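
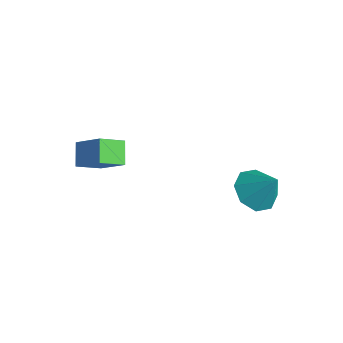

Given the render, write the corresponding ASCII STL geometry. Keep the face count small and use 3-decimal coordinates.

solid 
facet normal -0.548 -0.251 -0.798
outer loop
vertex 0.834 1.728 -4.074
vertex 0.244 2.161 -3.805
vertex 0.858 2.293 -4.268
endloop
endfacet
facet normal 0.999 -0.050 -0.021
outer loop
vertex 0.834 1.728 -4.074
vertex 0.858 2.293 -4.268
vertex 0.896 2.459 -2.855
endloop
endfacet
facet normal -0.548 -0.251 -0.798
outer loop
vertex 0.858 2.293 -4.268
vertex 0.244 2.161 -3.805
vertex 0.521 2.78 -4.19
endloop
endfacet
facet normal 0.812 0.576 -0.090
outer loop
vertex 0.858 2.293 -4.268
vertex 0.521 2.78 -4.19
vertex 0.896 2.459 -2.855
endloop
endfacet
facet normal -0.549 -0.250 -0.797
outer loop
vertex 0.521 2.78 -4.19
vertex 0.244 2.161 -3.805
vertex 0.023 2.904 -3.886
endloop
endfacet
facet normal 0.317 0.939 0.137
outer loop
vertex 0.521 2.78 -4.19
vertex 0.023 2.904 -3.886
vertex 0.896 2.459 -2.855
endloop
endfacet
facet normal -0.548 -0.250 -0.799
outer loop
vertex 0.023 2.904 -3.886
vertex 0.244 2.161 -3.805
vertex -0.347 2.593 -3.535
endloop
endfacet
facet normal -0.198 0.828 0.525
outer loop
vertex 0.023 2.904 -3.886
vertex -0.347 2.593 -3.535
vertex 0.896 2.459 -2.855
endloop
endfacet
facet normal -0.548 -0.251 -0.798
outer loop
vertex -0.347 2.593 -3.535
vertex 0.244 2.161 -3.805
vertex -0.37 2.029 -3.342
endloop
endfacet
facet normal -0.431 0.308 0.848
outer loop
vertex -0.347 2.593 -3.535
vertex -0.37 2.029 -3.342
vertex 0.896 2.459 -2.855
endloop
endfacet
facet normal -0.548 -0.251 -0.798
outer loop
vertex -0.37 2.029 -3.342
vertex 0.244 2.161 -3.805
vertex -0.033 1.542 -3.42
endloop
endfacet
facet normal -0.245 -0.316 0.916
outer loop
vertex -0.37 2.029 -3.342
vertex -0.033 1.542 -3.42
vertex 0.896 2.459 -2.855
endloop
endfacet
facet normal -0.548 -0.251 -0.798
outer loop
vertex -0.033 1.542 -3.42
vertex 0.244 2.161 -3.805
vertex 0.465 1.417 -3.723
endloop
endfacet
facet normal 0.250 -0.679 0.691
outer loop
vertex -0.033 1.542 -3.42
vertex 0.465 1.417 -3.723
vertex 0.896 2.459 -2.855
endloop
endfacet
facet normal -0.548 -0.251 -0.798
outer loop
vertex 0.465 1.417 -3.723
vertex 0.244 2.161 -3.805
vertex 0.834 1.728 -4.074
endloop
endfacet
facet normal 0.766 -0.568 0.302
outer loop
vertex 0.465 1.417 -3.723
vertex 0.834 1.728 -4.074
vertex 0.896 2.459 -2.855
endloop
endfacet
facet normal -0.671 0.454 0.586
outer loop
vertex -3.296 -1.086 -2.256
vertex -3.173 -0.262 -2.754
vertex -4.165 -1.407 -3.003
endloop
endfacet
facet normal -0.128 -0.849 0.513
outer loop
vertex -3.587 -1.798 -3.506
vertex -3.296 -1.086 -2.256
vertex -4.165 -1.407 -3.003
endloop
endfacet
facet normal -0.672 0.455 0.585
outer loop
vertex -4.165 -1.407 -3.003
vertex -3.173 -0.262 -2.754
vertex -4.041 -0.583 -3.501
endloop
endfacet
facet normal -0.730 -0.270 -0.628
outer loop
vertex -4.041 -0.583 -3.501
vertex -3.587 -1.798 -3.506
vertex -4.165 -1.407 -3.003
endloop
endfacet
facet normal 0.730 0.271 0.628
outer loop
vertex -3.296 -1.086 -2.256
vertex -2.595 -0.653 -3.257
vertex -3.173 -0.262 -2.754
endloop
endfacet
facet normal -0.128 -0.849 0.513
outer loop
vertex -2.719 -1.477 -2.759
vertex -3.296 -1.086 -2.256
vertex -3.587 -1.798 -3.506
endloop
endfacet
facet normal 0.730 0.270 0.628
outer loop
vertex -2.719 -1.477 -2.759
vertex -2.595 -0.653 -3.257
vertex -3.296 -1.086 -2.256
endloop
endfacet
facet normal 0.128 0.849 -0.513
outer loop
vertex -3.173 -0.262 -2.754
vertex -2.595 -0.653 -3.257
vertex -4.041 -0.583 -3.501
endloop
endfacet
facet normal -0.730 -0.270 -0.628
outer loop
vertex -3.464 -0.974 -4.004
vertex -3.587 -1.798 -3.506
vertex -4.041 -0.583 -3.501
endloop
endfacet
facet normal 0.128 0.849 -0.513
outer loop
vertex -4.041 -0.583 -3.501
vertex -2.595 -0.653 -3.257
vertex -3.464 -0.974 -4.004
endloop
endfacet
facet normal 0.672 -0.454 -0.585
outer loop
vertex -3.464 -0.974 -4.004
vertex -2.719 -1.477 -2.759
vertex -3.587 -1.798 -3.506
endloop
endfacet
facet normal 0.671 -0.455 -0.585
outer loop
vertex -2.595 -0.653 -3.257
vertex -2.719 -1.477 -2.759
vertex -3.464 -0.974 -4.004
endloop
endfacet

endsolid


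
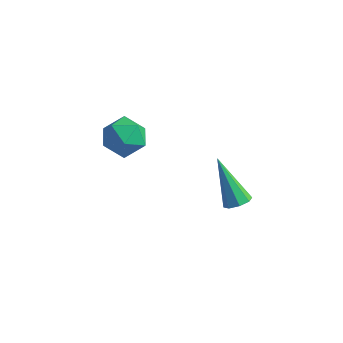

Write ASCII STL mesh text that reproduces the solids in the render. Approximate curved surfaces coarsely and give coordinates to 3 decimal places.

solid 
facet normal 0.152 0.822 -0.549
outer loop
vertex 1.021 -2.124 0.298
vertex 0.264 -1.749 0.65
vertex 1.071 -1.623 1.062
endloop
endfacet
facet normal 0.772 0.508 -0.383
outer loop
vertex 1.021 -2.124 0.298
vertex 1.071 -1.623 1.062
vertex 1.548 -2.4 0.993
endloop
endfacet
facet normal 0.755 -0.160 -0.636
outer loop
vertex 1.021 -2.124 0.298
vertex 1.548 -2.4 0.993
vertex 1.036 -3.007 0.538
endloop
endfacet
facet normal 0.125 -0.258 -0.958
outer loop
vertex 1.021 -2.124 0.298
vertex 1.036 -3.007 0.538
vertex 0.242 -2.604 0.326
endloop
endfacet
facet normal -0.247 0.349 -0.904
outer loop
vertex 1.021 -2.124 0.298
vertex 0.242 -2.604 0.326
vertex 0.264 -1.749 0.65
endloop
endfacet
facet normal 0.818 0.473 0.327
outer loop
vertex 1.548 -2.4 0.993
vertex 1.071 -1.623 1.062
vertex 1.118 -2.196 1.774
endloop
endfacet
facet normal -0.184 0.981 0.059
outer loop
vertex 1.071 -1.623 1.062
vertex 0.264 -1.749 0.65
vertex 0.324 -1.793 1.562
endloop
endfacet
facet normal -0.830 0.216 -0.514
outer loop
vertex 0.264 -1.749 0.65
vertex 0.242 -2.604 0.326
vertex -0.188 -2.4 1.107
endloop
endfacet
facet normal -0.228 -0.766 -0.601
outer loop
vertex 0.242 -2.604 0.326
vertex 1.036 -3.007 0.538
vertex 0.289 -3.177 1.038
endloop
endfacet
facet normal 0.791 -0.606 -0.081
outer loop
vertex 1.036 -3.007 0.538
vertex 1.548 -2.4 0.993
vertex 1.096 -3.051 1.45
endloop
endfacet
facet normal -0.125 0.258 0.958
outer loop
vertex 0.339 -2.676 1.802
vertex 1.118 -2.196 1.774
vertex 0.324 -1.793 1.562
endloop
endfacet
facet normal -0.755 0.160 0.636
outer loop
vertex 0.339 -2.676 1.802
vertex 0.324 -1.793 1.562
vertex -0.188 -2.4 1.107
endloop
endfacet
facet normal -0.772 -0.508 0.383
outer loop
vertex 0.339 -2.676 1.802
vertex -0.188 -2.4 1.107
vertex 0.289 -3.177 1.038
endloop
endfacet
facet normal -0.152 -0.822 0.549
outer loop
vertex 0.339 -2.676 1.802
vertex 0.289 -3.177 1.038
vertex 1.096 -3.051 1.45
endloop
endfacet
facet normal 0.247 -0.349 0.904
outer loop
vertex 0.339 -2.676 1.802
vertex 1.096 -3.051 1.45
vertex 1.118 -2.196 1.774
endloop
endfacet
facet normal 0.228 0.766 0.601
outer loop
vertex 0.324 -1.793 1.562
vertex 1.118 -2.196 1.774
vertex 1.071 -1.623 1.062
endloop
endfacet
facet normal -0.791 0.606 0.081
outer loop
vertex -0.188 -2.4 1.107
vertex 0.324 -1.793 1.562
vertex 0.264 -1.749 0.65
endloop
endfacet
facet normal -0.818 -0.473 -0.327
outer loop
vertex 0.289 -3.177 1.038
vertex -0.188 -2.4 1.107
vertex 0.242 -2.604 0.326
endloop
endfacet
facet normal 0.184 -0.981 -0.059
outer loop
vertex 1.096 -3.051 1.45
vertex 0.289 -3.177 1.038
vertex 1.036 -3.007 0.538
endloop
endfacet
facet normal 0.830 -0.216 0.514
outer loop
vertex 1.118 -2.196 1.774
vertex 1.096 -3.051 1.45
vertex 1.548 -2.4 0.993
endloop
endfacet
facet normal 0.550 -0.235 -0.801
outer loop
vertex 4.283 0.382 -3.597
vertex 3.813 0.38 -3.919
vertex 4.198 0.773 -3.77
endloop
endfacet
facet normal 0.656 0.420 0.627
outer loop
vertex 4.283 0.382 -3.597
vertex 4.198 0.773 -3.77
vertex 2.647 0.88 -2.221
endloop
endfacet
facet normal 0.550 -0.235 -0.801
outer loop
vertex 4.198 0.773 -3.77
vertex 3.813 0.38 -3.919
vertex 3.887 0.934 -4.031
endloop
endfacet
facet normal 0.291 0.930 0.227
outer loop
vertex 4.198 0.773 -3.77
vertex 3.887 0.934 -4.031
vertex 2.647 0.88 -2.221
endloop
endfacet
facet normal 0.550 -0.235 -0.801
outer loop
vertex 3.887 0.934 -4.031
vertex 3.813 0.38 -3.919
vertex 3.533 0.77 -4.226
endloop
endfacet
facet normal -0.323 0.927 -0.193
outer loop
vertex 3.887 0.934 -4.031
vertex 3.533 0.77 -4.226
vertex 2.647 0.88 -2.221
endloop
endfacet
facet normal 0.550 -0.236 -0.801
outer loop
vertex 3.533 0.77 -4.226
vertex 3.813 0.38 -3.919
vertex 3.343 0.378 -4.241
endloop
endfacet
facet normal -0.824 0.414 -0.387
outer loop
vertex 3.533 0.77 -4.226
vertex 3.343 0.378 -4.241
vertex 2.647 0.88 -2.221
endloop
endfacet
facet normal 0.550 -0.235 -0.801
outer loop
vertex 3.343 0.378 -4.241
vertex 3.813 0.38 -3.919
vertex 3.428 -0.013 -4.068
endloop
endfacet
facet normal -0.921 -0.307 -0.241
outer loop
vertex 3.343 0.378 -4.241
vertex 3.428 -0.013 -4.068
vertex 2.647 0.88 -2.221
endloop
endfacet
facet normal 0.550 -0.235 -0.801
outer loop
vertex 3.428 -0.013 -4.068
vertex 3.813 0.38 -3.919
vertex 3.739 -0.174 -3.807
endloop
endfacet
facet normal -0.556 -0.816 0.159
outer loop
vertex 3.428 -0.013 -4.068
vertex 3.739 -0.174 -3.807
vertex 2.647 0.88 -2.221
endloop
endfacet
facet normal 0.550 -0.235 -0.801
outer loop
vertex 3.739 -0.174 -3.807
vertex 3.813 0.38 -3.919
vertex 4.093 -0.01 -3.612
endloop
endfacet
facet normal 0.057 -0.813 0.580
outer loop
vertex 3.739 -0.174 -3.807
vertex 4.093 -0.01 -3.612
vertex 2.647 0.88 -2.221
endloop
endfacet
facet normal 0.550 -0.236 -0.801
outer loop
vertex 4.093 -0.01 -3.612
vertex 3.813 0.38 -3.919
vertex 4.283 0.382 -3.597
endloop
endfacet
facet normal 0.559 -0.300 0.773
outer loop
vertex 4.093 -0.01 -3.612
vertex 4.283 0.382 -3.597
vertex 2.647 0.88 -2.221
endloop
endfacet

endsolid


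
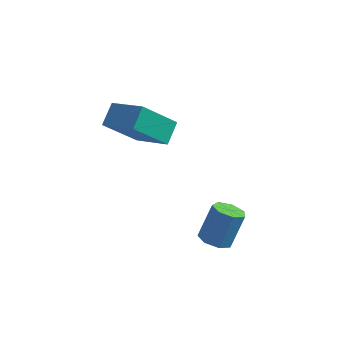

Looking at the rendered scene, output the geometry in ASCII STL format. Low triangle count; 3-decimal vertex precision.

solid 
facet normal -0.859 0.331 -0.390
outer loop
vertex -1.96 3.173 1.756
vertex -1.917 3.995 2.358
vertex -1.012 4.086 0.442
endloop
endfacet
facet normal -0.042 -0.806 -0.590
outer loop
vertex 0.397 3.545 1.082
vertex -1.96 3.173 1.756
vertex -1.012 4.086 0.442
endloop
endfacet
facet normal -0.859 0.330 -0.390
outer loop
vertex -1.012 4.086 0.442
vertex -1.917 3.995 2.358
vertex -0.969 4.909 1.044
endloop
endfacet
facet normal 0.509 0.491 -0.707
outer loop
vertex -0.969 4.909 1.044
vertex 0.397 3.545 1.082
vertex -1.012 4.086 0.442
endloop
endfacet
facet normal -0.509 -0.491 0.707
outer loop
vertex -1.96 3.173 1.756
vertex -0.508 3.454 2.998
vertex -1.917 3.995 2.358
endloop
endfacet
facet normal -0.042 -0.806 -0.591
outer loop
vertex -0.551 2.631 2.396
vertex -1.96 3.173 1.756
vertex 0.397 3.545 1.082
endloop
endfacet
facet normal -0.510 -0.490 0.707
outer loop
vertex -0.551 2.631 2.396
vertex -0.508 3.454 2.998
vertex -1.96 3.173 1.756
endloop
endfacet
facet normal 0.041 0.806 0.590
outer loop
vertex -1.917 3.995 2.358
vertex -0.508 3.454 2.998
vertex -0.969 4.909 1.044
endloop
endfacet
facet normal 0.510 0.491 -0.707
outer loop
vertex 0.44 4.367 1.684
vertex 0.397 3.545 1.082
vertex -0.969 4.909 1.044
endloop
endfacet
facet normal 0.042 0.806 0.590
outer loop
vertex -0.969 4.909 1.044
vertex -0.508 3.454 2.998
vertex 0.44 4.367 1.684
endloop
endfacet
facet normal 0.859 -0.331 0.390
outer loop
vertex 0.44 4.367 1.684
vertex -0.551 2.631 2.396
vertex 0.397 3.545 1.082
endloop
endfacet
facet normal 0.859 -0.330 0.390
outer loop
vertex -0.508 3.454 2.998
vertex -0.551 2.631 2.396
vertex 0.44 4.367 1.684
endloop
endfacet
facet normal -0.213 -0.401 -0.891
outer loop
vertex 3.375 0.738 -1.373
vertex 3.035 1.247 -1.521
vertex 3.648 1.142 -1.62
endloop
endfacet
facet normal 0.840 -0.541 0.043
outer loop
vertex 3.375 0.738 -1.373
vertex 3.648 1.142 -1.62
vertex 3.685 1.323 -0.072
endloop
endfacet
facet normal 0.840 -0.541 0.043
outer loop
vertex 3.685 1.323 -0.072
vertex 3.648 1.142 -1.62
vertex 3.958 1.727 -0.319
endloop
endfacet
facet normal 0.215 0.400 0.891
outer loop
vertex 3.685 1.323 -0.072
vertex 3.958 1.727 -0.319
vertex 3.345 1.833 -0.219
endloop
endfacet
facet normal -0.213 -0.401 -0.891
outer loop
vertex 3.648 1.142 -1.62
vertex 3.035 1.247 -1.521
vertex 3.459 1.625 -1.792
endloop
endfacet
facet normal 0.914 0.241 -0.326
outer loop
vertex 3.648 1.142 -1.62
vertex 3.459 1.625 -1.792
vertex 3.958 1.727 -0.319
endloop
endfacet
facet normal 0.914 0.239 -0.326
outer loop
vertex 3.958 1.727 -0.319
vertex 3.459 1.625 -1.792
vertex 3.77 2.211 -0.491
endloop
endfacet
facet normal 0.215 0.400 0.891
outer loop
vertex 3.958 1.727 -0.319
vertex 3.77 2.211 -0.491
vertex 3.345 1.833 -0.219
endloop
endfacet
facet normal -0.213 -0.400 -0.891
outer loop
vertex 3.459 1.625 -1.792
vertex 3.035 1.247 -1.521
vertex 2.951 1.824 -1.76
endloop
endfacet
facet normal 0.301 0.841 -0.451
outer loop
vertex 3.459 1.625 -1.792
vertex 2.951 1.824 -1.76
vertex 3.77 2.211 -0.491
endloop
endfacet
facet normal 0.299 0.842 -0.450
outer loop
vertex 3.77 2.211 -0.491
vertex 2.951 1.824 -1.76
vertex 3.261 2.409 -0.459
endloop
endfacet
facet normal 0.212 0.402 0.891
outer loop
vertex 3.77 2.211 -0.491
vertex 3.261 2.409 -0.459
vertex 3.345 1.833 -0.219
endloop
endfacet
facet normal -0.212 -0.400 -0.891
outer loop
vertex 2.951 1.824 -1.76
vertex 3.035 1.247 -1.521
vertex 2.506 1.588 -1.548
endloop
endfacet
facet normal -0.540 0.808 -0.235
outer loop
vertex 2.951 1.824 -1.76
vertex 2.506 1.588 -1.548
vertex 3.261 2.409 -0.459
endloop
endfacet
facet normal -0.539 0.809 -0.236
outer loop
vertex 3.261 2.409 -0.459
vertex 2.506 1.588 -1.548
vertex 2.816 2.174 -0.247
endloop
endfacet
facet normal 0.212 0.402 0.891
outer loop
vertex 3.261 2.409 -0.459
vertex 2.816 2.174 -0.247
vertex 3.345 1.833 -0.219
endloop
endfacet
facet normal -0.213 -0.401 -0.891
outer loop
vertex 2.506 1.588 -1.548
vertex 3.035 1.247 -1.521
vertex 2.459 1.096 -1.315
endloop
endfacet
facet normal -0.973 0.167 0.157
outer loop
vertex 2.506 1.588 -1.548
vertex 2.459 1.096 -1.315
vertex 2.816 2.174 -0.247
endloop
endfacet
facet normal -0.973 0.167 0.157
outer loop
vertex 2.816 2.174 -0.247
vertex 2.459 1.096 -1.315
vertex 2.769 1.681 -0.014
endloop
endfacet
facet normal 0.211 0.401 0.891
outer loop
vertex 2.816 2.174 -0.247
vertex 2.769 1.681 -0.014
vertex 3.345 1.833 -0.219
endloop
endfacet
facet normal -0.213 -0.401 -0.891
outer loop
vertex 2.459 1.096 -1.315
vertex 3.035 1.247 -1.521
vertex 2.846 0.717 -1.237
endloop
endfacet
facet normal -0.674 -0.600 0.430
outer loop
vertex 2.459 1.096 -1.315
vertex 2.846 0.717 -1.237
vertex 2.769 1.681 -0.014
endloop
endfacet
facet normal -0.673 -0.601 0.431
outer loop
vertex 2.769 1.681 -0.014
vertex 2.846 0.717 -1.237
vertex 3.156 1.303 0.064
endloop
endfacet
facet normal 0.212 0.401 0.891
outer loop
vertex 2.769 1.681 -0.014
vertex 3.156 1.303 0.064
vertex 3.345 1.833 -0.219
endloop
endfacet
facet normal -0.213 -0.401 -0.891
outer loop
vertex 2.846 0.717 -1.237
vertex 3.035 1.247 -1.521
vertex 3.375 0.738 -1.373
endloop
endfacet
facet normal 0.134 -0.915 0.380
outer loop
vertex 2.846 0.717 -1.237
vertex 3.375 0.738 -1.373
vertex 3.156 1.303 0.064
endloop
endfacet
facet normal 0.132 -0.915 0.380
outer loop
vertex 3.156 1.303 0.064
vertex 3.375 0.738 -1.373
vertex 3.685 1.323 -0.072
endloop
endfacet
facet normal 0.214 0.400 0.891
outer loop
vertex 3.156 1.303 0.064
vertex 3.685 1.323 -0.072
vertex 3.345 1.833 -0.219
endloop
endfacet

endsolid


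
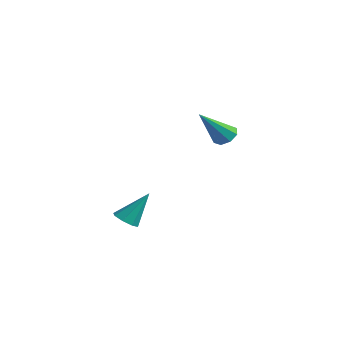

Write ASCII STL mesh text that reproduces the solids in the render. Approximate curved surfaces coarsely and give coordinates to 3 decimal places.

solid 
facet normal 0.018 0.684 -0.729
outer loop
vertex -3.332 2.01 2.753
vertex -3.94 1.832 2.571
vertex -3.69 2.274 2.992
endloop
endfacet
facet normal 0.672 0.298 0.678
outer loop
vertex -3.332 2.01 2.753
vertex -3.69 2.274 2.992
vertex -3.98 0.388 4.109
endloop
endfacet
facet normal 0.017 0.685 -0.729
outer loop
vertex -3.69 2.274 2.992
vertex -3.94 1.832 2.571
vertex -4.195 2.279 2.985
endloop
endfacet
facet normal -0.007 0.510 0.860
outer loop
vertex -3.69 2.274 2.992
vertex -4.195 2.279 2.985
vertex -3.98 0.388 4.109
endloop
endfacet
facet normal 0.020 0.686 -0.728
outer loop
vertex -4.195 2.279 2.985
vertex -3.94 1.832 2.571
vertex -4.551 2.023 2.734
endloop
endfacet
facet normal -0.687 0.312 0.656
outer loop
vertex -4.195 2.279 2.985
vertex -4.551 2.023 2.734
vertex -3.98 0.388 4.109
endloop
endfacet
facet normal 0.019 0.683 -0.730
outer loop
vertex -4.551 2.023 2.734
vertex -3.94 1.832 2.571
vertex -4.549 1.654 2.389
endloop
endfacet
facet normal -0.966 -0.180 0.187
outer loop
vertex -4.551 2.023 2.734
vertex -4.549 1.654 2.389
vertex -3.98 0.388 4.109
endloop
endfacet
facet normal 0.018 0.684 -0.729
outer loop
vertex -4.549 1.654 2.389
vertex -3.94 1.832 2.571
vertex -4.191 1.39 2.15
endloop
endfacet
facet normal -0.682 -0.678 -0.273
outer loop
vertex -4.549 1.654 2.389
vertex -4.191 1.39 2.15
vertex -3.98 0.388 4.109
endloop
endfacet
facet normal 0.018 0.684 -0.729
outer loop
vertex -4.191 1.39 2.15
vertex -3.94 1.832 2.571
vertex -3.686 1.385 2.158
endloop
endfacet
facet normal -0.002 -0.890 -0.455
outer loop
vertex -4.191 1.39 2.15
vertex -3.686 1.385 2.158
vertex -3.98 0.388 4.109
endloop
endfacet
facet normal 0.018 0.684 -0.729
outer loop
vertex -3.686 1.385 2.158
vertex -3.94 1.832 2.571
vertex -3.33 1.642 2.408
endloop
endfacet
facet normal 0.676 -0.692 -0.252
outer loop
vertex -3.686 1.385 2.158
vertex -3.33 1.642 2.408
vertex -3.98 0.388 4.109
endloop
endfacet
facet normal 0.018 0.684 -0.729
outer loop
vertex -3.33 1.642 2.408
vertex -3.94 1.832 2.571
vertex -3.332 2.01 2.753
endloop
endfacet
facet normal 0.955 -0.199 0.218
outer loop
vertex -3.33 1.642 2.408
vertex -3.332 2.01 2.753
vertex -3.98 0.388 4.109
endloop
endfacet
facet normal -0.216 -0.540 -0.814
outer loop
vertex -2.168 -4.525 -0.838
vertex -2.791 -4.408 -0.75
vertex -2.316 -4.119 -1.068
endloop
endfacet
facet normal 0.949 0.308 -0.067
outer loop
vertex -2.168 -4.525 -0.838
vertex -2.316 -4.119 -1.068
vertex -2.409 -3.452 0.69
endloop
endfacet
facet normal -0.216 -0.540 -0.813
outer loop
vertex -2.316 -4.119 -1.068
vertex -2.791 -4.408 -0.75
vertex -2.743 -3.882 -1.112
endloop
endfacet
facet normal 0.487 0.825 -0.287
outer loop
vertex -2.316 -4.119 -1.068
vertex -2.743 -3.882 -1.112
vertex -2.409 -3.452 0.69
endloop
endfacet
facet normal -0.217 -0.540 -0.813
outer loop
vertex -2.743 -3.882 -1.112
vertex -2.791 -4.408 -0.75
vertex -3.197 -3.953 -0.944
endloop
endfacet
facet normal -0.219 0.957 -0.188
outer loop
vertex -2.743 -3.882 -1.112
vertex -3.197 -3.953 -0.944
vertex -2.409 -3.452 0.69
endloop
endfacet
facet normal -0.216 -0.540 -0.814
outer loop
vertex -3.197 -3.953 -0.944
vertex -2.791 -4.408 -0.75
vertex -3.414 -4.29 -0.663
endloop
endfacet
facet normal -0.757 0.631 0.172
outer loop
vertex -3.197 -3.953 -0.944
vertex -3.414 -4.29 -0.663
vertex -2.409 -3.452 0.69
endloop
endfacet
facet normal -0.216 -0.539 -0.814
outer loop
vertex -3.414 -4.29 -0.663
vertex -2.791 -4.408 -0.75
vertex -3.266 -4.697 -0.433
endloop
endfacet
facet normal -0.812 0.034 0.582
outer loop
vertex -3.414 -4.29 -0.663
vertex -3.266 -4.697 -0.433
vertex -2.409 -3.452 0.69
endloop
endfacet
facet normal -0.214 -0.540 -0.814
outer loop
vertex -3.266 -4.697 -0.433
vertex -2.791 -4.408 -0.75
vertex -2.839 -4.934 -0.388
endloop
endfacet
facet normal -0.352 -0.482 0.803
outer loop
vertex -3.266 -4.697 -0.433
vertex -2.839 -4.934 -0.388
vertex -2.409 -3.452 0.69
endloop
endfacet
facet normal -0.215 -0.540 -0.814
outer loop
vertex -2.839 -4.934 -0.388
vertex -2.791 -4.408 -0.75
vertex -2.384 -4.862 -0.556
endloop
endfacet
facet normal 0.357 -0.615 0.703
outer loop
vertex -2.839 -4.934 -0.388
vertex -2.384 -4.862 -0.556
vertex -2.409 -3.452 0.69
endloop
endfacet
facet normal -0.216 -0.541 -0.813
outer loop
vertex -2.384 -4.862 -0.556
vertex -2.791 -4.408 -0.75
vertex -2.168 -4.525 -0.838
endloop
endfacet
facet normal 0.895 -0.287 0.343
outer loop
vertex -2.384 -4.862 -0.556
vertex -2.168 -4.525 -0.838
vertex -2.409 -3.452 0.69
endloop
endfacet

endsolid


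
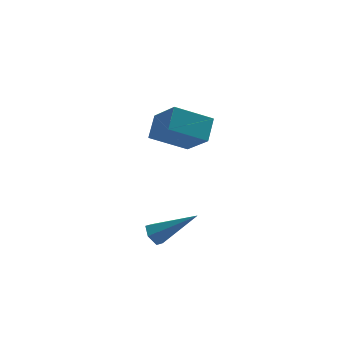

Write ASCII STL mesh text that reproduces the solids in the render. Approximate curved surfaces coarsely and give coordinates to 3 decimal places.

solid 
facet normal -0.727 0.339 -0.597
outer loop
vertex 1.363 -3.092 -1.143
vertex 0.99 -3.436 -0.884
vertex 1.075 -2.907 -0.687
endloop
endfacet
facet normal 0.619 0.782 0.074
outer loop
vertex 1.363 -3.092 -1.143
vertex 1.075 -2.907 -0.687
vertex 2.51 -4.144 0.364
endloop
endfacet
facet normal -0.727 0.339 -0.597
outer loop
vertex 1.075 -2.907 -0.687
vertex 0.99 -3.436 -0.884
vertex 0.702 -3.251 -0.428
endloop
endfacet
facet normal -0.034 0.624 0.781
outer loop
vertex 1.075 -2.907 -0.687
vertex 0.702 -3.251 -0.428
vertex 2.51 -4.144 0.364
endloop
endfacet
facet normal -0.727 0.339 -0.597
outer loop
vertex 0.702 -3.251 -0.428
vertex 0.99 -3.436 -0.884
vertex 0.617 -3.779 -0.624
endloop
endfacet
facet normal -0.485 -0.235 0.842
outer loop
vertex 0.702 -3.251 -0.428
vertex 0.617 -3.779 -0.624
vertex 2.51 -4.144 0.364
endloop
endfacet
facet normal -0.727 0.339 -0.597
outer loop
vertex 0.617 -3.779 -0.624
vertex 0.99 -3.436 -0.884
vertex 0.905 -3.964 -1.08
endloop
endfacet
facet normal -0.285 -0.937 0.200
outer loop
vertex 0.617 -3.779 -0.624
vertex 0.905 -3.964 -1.08
vertex 2.51 -4.144 0.364
endloop
endfacet
facet normal -0.728 0.339 -0.596
outer loop
vertex 0.905 -3.964 -1.08
vertex 0.99 -3.436 -0.884
vertex 1.278 -3.62 -1.34
endloop
endfacet
facet normal 0.367 -0.781 -0.506
outer loop
vertex 0.905 -3.964 -1.08
vertex 1.278 -3.62 -1.34
vertex 2.51 -4.144 0.364
endloop
endfacet
facet normal -0.727 0.340 -0.596
outer loop
vertex 1.278 -3.62 -1.34
vertex 0.99 -3.436 -0.884
vertex 1.363 -3.092 -1.143
endloop
endfacet
facet normal 0.819 0.080 -0.568
outer loop
vertex 1.278 -3.62 -1.34
vertex 1.363 -3.092 -1.143
vertex 2.51 -4.144 0.364
endloop
endfacet
facet normal -0.463 -0.687 -0.560
outer loop
vertex 2.955 0.392 2.255
vertex 2.563 1.719 0.952
vertex 4.533 0.023 1.404
endloop
endfacet
facet normal 0.206 -0.698 0.685
outer loop
vertex 5.097 0.861 2.088
vertex 2.955 0.392 2.255
vertex 4.533 0.023 1.404
endloop
endfacet
facet normal -0.463 -0.687 -0.561
outer loop
vertex 4.533 0.023 1.404
vertex 2.563 1.719 0.952
vertex 4.141 1.35 0.102
endloop
endfacet
facet normal 0.862 -0.201 -0.465
outer loop
vertex 4.141 1.35 0.102
vertex 5.097 0.861 2.088
vertex 4.533 0.023 1.404
endloop
endfacet
facet normal -0.862 0.201 0.464
outer loop
vertex 2.955 0.392 2.255
vertex 3.127 2.557 1.636
vertex 2.563 1.719 0.952
endloop
endfacet
facet normal 0.206 -0.698 0.686
outer loop
vertex 3.519 1.23 2.938
vertex 2.955 0.392 2.255
vertex 5.097 0.861 2.088
endloop
endfacet
facet normal -0.862 0.201 0.465
outer loop
vertex 3.519 1.23 2.938
vertex 3.127 2.557 1.636
vertex 2.955 0.392 2.255
endloop
endfacet
facet normal -0.206 0.698 -0.686
outer loop
vertex 2.563 1.719 0.952
vertex 3.127 2.557 1.636
vertex 4.141 1.35 0.102
endloop
endfacet
facet normal 0.862 -0.202 -0.465
outer loop
vertex 4.705 2.188 0.785
vertex 5.097 0.861 2.088
vertex 4.141 1.35 0.102
endloop
endfacet
facet normal -0.207 0.698 -0.686
outer loop
vertex 4.141 1.35 0.102
vertex 3.127 2.557 1.636
vertex 4.705 2.188 0.785
endloop
endfacet
facet normal 0.463 0.687 0.560
outer loop
vertex 4.705 2.188 0.785
vertex 3.519 1.23 2.938
vertex 5.097 0.861 2.088
endloop
endfacet
facet normal 0.463 0.687 0.561
outer loop
vertex 3.127 2.557 1.636
vertex 3.519 1.23 2.938
vertex 4.705 2.188 0.785
endloop
endfacet

endsolid


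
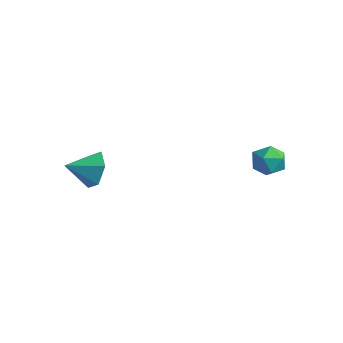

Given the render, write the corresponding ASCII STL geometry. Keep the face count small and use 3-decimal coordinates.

solid 
facet normal -0.397 0.914 -0.077
outer loop
vertex 2.314 3.426 3.24
vertex 1.867 3.298 4.028
vertex 2.706 3.663 4.032
endloop
endfacet
facet normal 0.245 0.889 -0.387
outer loop
vertex 2.314 3.426 3.24
vertex 2.706 3.663 4.032
vertex 3.199 3.245 3.385
endloop
endfacet
facet normal 0.226 0.387 -0.894
outer loop
vertex 2.314 3.426 3.24
vertex 3.199 3.245 3.385
vertex 2.665 2.622 2.981
endloop
endfacet
facet normal -0.428 0.102 -0.898
outer loop
vertex 2.314 3.426 3.24
vertex 2.665 2.622 2.981
vertex 1.841 2.655 3.378
endloop
endfacet
facet normal -0.814 0.429 -0.392
outer loop
vertex 2.314 3.426 3.24
vertex 1.841 2.655 3.378
vertex 1.867 3.298 4.028
endloop
endfacet
facet normal 0.720 0.686 0.106
outer loop
vertex 3.199 3.245 3.385
vertex 2.706 3.663 4.032
vertex 3.299 3.005 4.262
endloop
endfacet
facet normal -0.319 0.727 0.607
outer loop
vertex 2.706 3.663 4.032
vertex 1.867 3.298 4.028
vertex 2.475 3.038 4.659
endloop
endfacet
facet normal -0.994 -0.058 0.097
outer loop
vertex 1.867 3.298 4.028
vertex 1.841 2.655 3.378
vertex 1.941 2.415 4.255
endloop
endfacet
facet normal -0.371 -0.586 -0.721
outer loop
vertex 1.841 2.655 3.378
vertex 2.665 2.622 2.981
vertex 2.434 1.997 3.608
endloop
endfacet
facet normal 0.688 -0.126 -0.715
outer loop
vertex 2.665 2.622 2.981
vertex 3.199 3.245 3.385
vertex 3.273 2.362 3.612
endloop
endfacet
facet normal 0.428 -0.102 0.898
outer loop
vertex 2.826 2.234 4.4
vertex 3.299 3.005 4.262
vertex 2.475 3.038 4.659
endloop
endfacet
facet normal -0.226 -0.387 0.894
outer loop
vertex 2.826 2.234 4.4
vertex 2.475 3.038 4.659
vertex 1.941 2.415 4.255
endloop
endfacet
facet normal -0.245 -0.889 0.387
outer loop
vertex 2.826 2.234 4.4
vertex 1.941 2.415 4.255
vertex 2.434 1.997 3.608
endloop
endfacet
facet normal 0.397 -0.914 0.077
outer loop
vertex 2.826 2.234 4.4
vertex 2.434 1.997 3.608
vertex 3.273 2.362 3.612
endloop
endfacet
facet normal 0.814 -0.429 0.392
outer loop
vertex 2.826 2.234 4.4
vertex 3.273 2.362 3.612
vertex 3.299 3.005 4.262
endloop
endfacet
facet normal 0.371 0.586 0.721
outer loop
vertex 2.475 3.038 4.659
vertex 3.299 3.005 4.262
vertex 2.706 3.663 4.032
endloop
endfacet
facet normal -0.688 0.126 0.715
outer loop
vertex 1.941 2.415 4.255
vertex 2.475 3.038 4.659
vertex 1.867 3.298 4.028
endloop
endfacet
facet normal -0.720 -0.686 -0.106
outer loop
vertex 2.434 1.997 3.608
vertex 1.941 2.415 4.255
vertex 1.841 2.655 3.378
endloop
endfacet
facet normal 0.319 -0.727 -0.607
outer loop
vertex 3.273 2.362 3.612
vertex 2.434 1.997 3.608
vertex 2.665 2.622 2.981
endloop
endfacet
facet normal 0.994 0.058 -0.097
outer loop
vertex 3.299 3.005 4.262
vertex 3.273 2.362 3.612
vertex 3.199 3.245 3.385
endloop
endfacet
facet normal 0.378 0.842 -0.384
outer loop
vertex -2.3 -2.681 3.39
vertex -3.112 -2.64 2.679
vertex -3.211 -2.158 3.64
endloop
endfacet
facet normal 0.126 -0.241 0.962
outer loop
vertex -2.3 -2.681 3.39
vertex -3.211 -2.158 3.64
vertex -3.688 -3.92 3.261
endloop
endfacet
facet normal 0.380 0.842 -0.383
outer loop
vertex -3.211 -2.158 3.64
vertex -3.112 -2.64 2.679
vertex -4.023 -2.116 2.928
endloop
endfacet
facet normal -0.659 0.017 0.752
outer loop
vertex -3.211 -2.158 3.64
vertex -4.023 -2.116 2.928
vertex -3.688 -3.92 3.261
endloop
endfacet
facet normal 0.379 0.842 -0.384
outer loop
vertex -4.023 -2.116 2.928
vertex -3.112 -2.64 2.679
vertex -3.923 -2.599 1.967
endloop
endfacet
facet normal -0.983 -0.184 -0.010
outer loop
vertex -4.023 -2.116 2.928
vertex -3.923 -2.599 1.967
vertex -3.688 -3.92 3.261
endloop
endfacet
facet normal 0.379 0.842 -0.383
outer loop
vertex -3.923 -2.599 1.967
vertex -3.112 -2.64 2.679
vertex -3.013 -3.122 1.717
endloop
endfacet
facet normal -0.523 -0.642 -0.561
outer loop
vertex -3.923 -2.599 1.967
vertex -3.013 -3.122 1.717
vertex -3.688 -3.92 3.261
endloop
endfacet
facet normal 0.379 0.842 -0.383
outer loop
vertex -3.013 -3.122 1.717
vertex -3.112 -2.64 2.679
vertex -2.201 -3.164 2.429
endloop
endfacet
facet normal 0.261 -0.899 -0.351
outer loop
vertex -3.013 -3.122 1.717
vertex -2.201 -3.164 2.429
vertex -3.688 -3.92 3.261
endloop
endfacet
facet normal 0.379 0.842 -0.384
outer loop
vertex -2.201 -3.164 2.429
vertex -3.112 -2.64 2.679
vertex -2.3 -2.681 3.39
endloop
endfacet
facet normal 0.585 -0.699 0.411
outer loop
vertex -2.201 -3.164 2.429
vertex -2.3 -2.681 3.39
vertex -3.688 -3.92 3.261
endloop
endfacet

endsolid


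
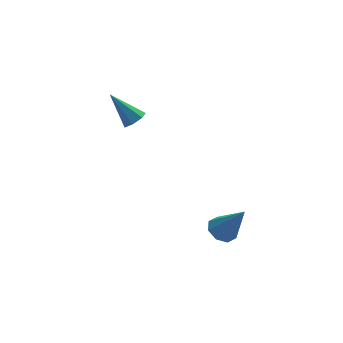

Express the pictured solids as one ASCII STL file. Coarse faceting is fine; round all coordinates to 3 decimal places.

solid 
facet normal -0.335 0.407 -0.850
outer loop
vertex 3.582 -2.897 -4.844
vertex 2.904 -2.975 -4.614
vertex 3.403 -2.458 -4.563
endloop
endfacet
facet normal 0.945 0.291 0.148
outer loop
vertex 3.582 -2.897 -4.844
vertex 3.403 -2.458 -4.563
vertex 3.556 -3.765 -2.966
endloop
endfacet
facet normal -0.335 0.407 -0.850
outer loop
vertex 3.403 -2.458 -4.563
vertex 2.904 -2.975 -4.614
vertex 2.931 -2.322 -4.312
endloop
endfacet
facet normal 0.482 0.700 0.527
outer loop
vertex 3.403 -2.458 -4.563
vertex 2.931 -2.322 -4.312
vertex 3.556 -3.765 -2.966
endloop
endfacet
facet normal -0.337 0.407 -0.849
outer loop
vertex 2.931 -2.322 -4.312
vertex 2.904 -2.975 -4.614
vertex 2.444 -2.569 -4.237
endloop
endfacet
facet normal -0.198 0.621 0.758
outer loop
vertex 2.931 -2.322 -4.312
vertex 2.444 -2.569 -4.237
vertex 3.556 -3.765 -2.966
endloop
endfacet
facet normal -0.336 0.408 -0.849
outer loop
vertex 2.444 -2.569 -4.237
vertex 2.904 -2.975 -4.614
vertex 2.226 -3.053 -4.383
endloop
endfacet
facet normal -0.699 0.102 0.707
outer loop
vertex 2.444 -2.569 -4.237
vertex 2.226 -3.053 -4.383
vertex 3.556 -3.765 -2.966
endloop
endfacet
facet normal -0.336 0.406 -0.850
outer loop
vertex 2.226 -3.053 -4.383
vertex 2.904 -2.975 -4.614
vertex 2.406 -3.492 -4.664
endloop
endfacet
facet normal -0.727 -0.556 0.403
outer loop
vertex 2.226 -3.053 -4.383
vertex 2.406 -3.492 -4.664
vertex 3.556 -3.765 -2.966
endloop
endfacet
facet normal -0.337 0.407 -0.849
outer loop
vertex 2.406 -3.492 -4.664
vertex 2.904 -2.975 -4.614
vertex 2.877 -3.628 -4.916
endloop
endfacet
facet normal -0.265 -0.964 0.025
outer loop
vertex 2.406 -3.492 -4.664
vertex 2.877 -3.628 -4.916
vertex 3.556 -3.765 -2.966
endloop
endfacet
facet normal -0.337 0.407 -0.849
outer loop
vertex 2.877 -3.628 -4.916
vertex 2.904 -2.975 -4.614
vertex 3.364 -3.381 -4.991
endloop
endfacet
facet normal 0.417 -0.885 -0.207
outer loop
vertex 2.877 -3.628 -4.916
vertex 3.364 -3.381 -4.991
vertex 3.556 -3.765 -2.966
endloop
endfacet
facet normal -0.335 0.409 -0.849
outer loop
vertex 3.364 -3.381 -4.991
vertex 2.904 -2.975 -4.614
vertex 3.582 -2.897 -4.844
endloop
endfacet
facet normal 0.917 -0.366 -0.156
outer loop
vertex 3.364 -3.381 -4.991
vertex 3.582 -2.897 -4.844
vertex 3.556 -3.765 -2.966
endloop
endfacet
facet normal 0.456 -0.490 -0.743
outer loop
vertex 1.515 2.534 -0.672
vertex 0.991 2.52 -0.984
vertex 1.429 2.944 -0.995
endloop
endfacet
facet normal 0.699 0.527 0.483
outer loop
vertex 1.515 2.534 -0.672
vertex 1.429 2.944 -0.995
vertex 0.189 3.38 0.324
endloop
endfacet
facet normal 0.456 -0.490 -0.743
outer loop
vertex 1.429 2.944 -0.995
vertex 0.991 2.52 -0.984
vertex 1.013 3.035 -1.31
endloop
endfacet
facet normal 0.264 0.962 -0.070
outer loop
vertex 1.429 2.944 -0.995
vertex 1.013 3.035 -1.31
vertex 0.189 3.38 0.324
endloop
endfacet
facet normal 0.456 -0.490 -0.743
outer loop
vertex 1.013 3.035 -1.31
vertex 0.991 2.52 -0.984
vertex 0.581 2.738 -1.379
endloop
endfacet
facet normal -0.474 0.783 -0.404
outer loop
vertex 1.013 3.035 -1.31
vertex 0.581 2.738 -1.379
vertex 0.189 3.38 0.324
endloop
endfacet
facet normal 0.457 -0.489 -0.744
outer loop
vertex 0.581 2.738 -1.379
vertex 0.991 2.52 -0.984
vertex 0.458 2.276 -1.151
endloop
endfacet
facet normal -0.956 0.123 -0.266
outer loop
vertex 0.581 2.738 -1.379
vertex 0.458 2.276 -1.151
vertex 0.189 3.38 0.324
endloop
endfacet
facet normal 0.457 -0.488 -0.744
outer loop
vertex 0.458 2.276 -1.151
vertex 0.991 2.52 -0.984
vertex 0.736 1.998 -0.798
endloop
endfacet
facet normal -0.821 -0.519 0.238
outer loop
vertex 0.458 2.276 -1.151
vertex 0.736 1.998 -0.798
vertex 0.189 3.38 0.324
endloop
endfacet
facet normal 0.457 -0.488 -0.744
outer loop
vertex 0.736 1.998 -0.798
vertex 0.991 2.52 -0.984
vertex 1.207 2.113 -0.584
endloop
endfacet
facet normal -0.171 -0.661 0.731
outer loop
vertex 0.736 1.998 -0.798
vertex 1.207 2.113 -0.584
vertex 0.189 3.38 0.324
endloop
endfacet
facet normal 0.456 -0.489 -0.744
outer loop
vertex 1.207 2.113 -0.584
vertex 0.991 2.52 -0.984
vertex 1.515 2.534 -0.672
endloop
endfacet
facet normal 0.506 -0.195 0.840
outer loop
vertex 1.207 2.113 -0.584
vertex 1.515 2.534 -0.672
vertex 0.189 3.38 0.324
endloop
endfacet

endsolid


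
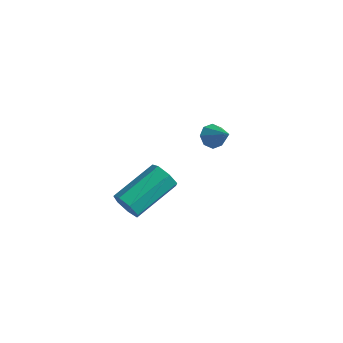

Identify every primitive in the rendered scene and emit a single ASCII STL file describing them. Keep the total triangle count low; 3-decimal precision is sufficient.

solid 
facet normal -0.249 -0.886 -0.391
outer loop
vertex 0.941 -4.935 2.097
vertex 0.598 -4.669 1.712
vertex 1.159 -4.805 1.663
endloop
endfacet
facet normal 0.866 -0.385 0.320
outer loop
vertex 0.941 -4.935 2.097
vertex 1.159 -4.805 1.663
vertex 1.385 -3.358 2.792
endloop
endfacet
facet normal 0.865 -0.386 0.321
outer loop
vertex 1.385 -3.358 2.792
vertex 1.159 -4.805 1.663
vertex 1.604 -3.228 2.358
endloop
endfacet
facet normal 0.251 0.885 0.392
outer loop
vertex 1.385 -3.358 2.792
vertex 1.604 -3.228 2.358
vertex 1.042 -3.091 2.408
endloop
endfacet
facet normal -0.249 -0.886 -0.392
outer loop
vertex 1.159 -4.805 1.663
vertex 0.598 -4.669 1.712
vertex 0.955 -4.572 1.266
endloop
endfacet
facet normal 0.879 -0.039 -0.475
outer loop
vertex 1.159 -4.805 1.663
vertex 0.955 -4.572 1.266
vertex 1.604 -3.228 2.358
endloop
endfacet
facet normal 0.879 -0.039 -0.475
outer loop
vertex 1.604 -3.228 2.358
vertex 0.955 -4.572 1.266
vertex 1.4 -2.995 1.961
endloop
endfacet
facet normal 0.251 0.886 0.391
outer loop
vertex 1.604 -3.228 2.358
vertex 1.4 -2.995 1.961
vertex 1.042 -3.091 2.408
endloop
endfacet
facet normal -0.249 -0.886 -0.392
outer loop
vertex 0.955 -4.572 1.266
vertex 0.598 -4.669 1.712
vertex 0.482 -4.412 1.205
endloop
endfacet
facet normal 0.232 0.337 -0.913
outer loop
vertex 0.955 -4.572 1.266
vertex 0.482 -4.412 1.205
vertex 1.4 -2.995 1.961
endloop
endfacet
facet normal 0.231 0.337 -0.913
outer loop
vertex 1.4 -2.995 1.961
vertex 0.482 -4.412 1.205
vertex 0.926 -2.835 1.9
endloop
endfacet
facet normal 0.249 0.887 0.390
outer loop
vertex 1.4 -2.995 1.961
vertex 0.926 -2.835 1.9
vertex 1.042 -3.091 2.408
endloop
endfacet
facet normal -0.251 -0.885 -0.391
outer loop
vertex 0.482 -4.412 1.205
vertex 0.598 -4.669 1.712
vertex 0.096 -4.445 1.527
endloop
endfacet
facet normal -0.592 0.459 -0.663
outer loop
vertex 0.482 -4.412 1.205
vertex 0.096 -4.445 1.527
vertex 0.926 -2.835 1.9
endloop
endfacet
facet normal -0.592 0.459 -0.663
outer loop
vertex 0.926 -2.835 1.9
vertex 0.096 -4.445 1.527
vertex 0.54 -2.868 2.222
endloop
endfacet
facet normal 0.249 0.886 0.390
outer loop
vertex 0.926 -2.835 1.9
vertex 0.54 -2.868 2.222
vertex 1.042 -3.091 2.408
endloop
endfacet
facet normal -0.251 -0.886 -0.391
outer loop
vertex 0.096 -4.445 1.527
vertex 0.598 -4.669 1.712
vertex 0.088 -4.646 1.988
endloop
endfacet
facet normal -0.968 0.235 0.086
outer loop
vertex 0.096 -4.445 1.527
vertex 0.088 -4.646 1.988
vertex 0.54 -2.868 2.222
endloop
endfacet
facet normal -0.968 0.235 0.086
outer loop
vertex 0.54 -2.868 2.222
vertex 0.088 -4.646 1.988
vertex 0.532 -3.069 2.683
endloop
endfacet
facet normal 0.249 0.886 0.391
outer loop
vertex 0.54 -2.868 2.222
vertex 0.532 -3.069 2.683
vertex 1.042 -3.091 2.408
endloop
endfacet
facet normal -0.251 -0.886 -0.389
outer loop
vertex 0.088 -4.646 1.988
vertex 0.598 -4.669 1.712
vertex 0.464 -4.864 2.242
endloop
endfacet
facet normal -0.616 -0.166 0.770
outer loop
vertex 0.088 -4.646 1.988
vertex 0.464 -4.864 2.242
vertex 0.532 -3.069 2.683
endloop
endfacet
facet normal -0.616 -0.166 0.770
outer loop
vertex 0.532 -3.069 2.683
vertex 0.464 -4.864 2.242
vertex 0.908 -3.287 2.937
endloop
endfacet
facet normal 0.249 0.886 0.391
outer loop
vertex 0.532 -3.069 2.683
vertex 0.908 -3.287 2.937
vertex 1.042 -3.091 2.408
endloop
endfacet
facet normal -0.250 -0.886 -0.389
outer loop
vertex 0.464 -4.864 2.242
vertex 0.598 -4.669 1.712
vertex 0.941 -4.935 2.097
endloop
endfacet
facet normal 0.200 -0.442 0.875
outer loop
vertex 0.464 -4.864 2.242
vertex 0.941 -4.935 2.097
vertex 0.908 -3.287 2.937
endloop
endfacet
facet normal 0.200 -0.442 0.875
outer loop
vertex 0.908 -3.287 2.937
vertex 0.941 -4.935 2.097
vertex 1.385 -3.358 2.792
endloop
endfacet
facet normal 0.251 0.885 0.392
outer loop
vertex 0.908 -3.287 2.937
vertex 1.385 -3.358 2.792
vertex 1.042 -3.091 2.408
endloop
endfacet
facet normal -0.766 0.214 -0.606
outer loop
vertex 1.068 0.503 1.892
vertex 0.812 0.101 2.074
vertex 0.848 0.593 2.202
endloop
endfacet
facet normal 0.598 0.777 0.199
outer loop
vertex 1.068 0.503 1.892
vertex 0.848 0.593 2.202
vertex 1.608 -0.121 2.706
endloop
endfacet
facet normal -0.765 0.214 -0.608
outer loop
vertex 0.848 0.593 2.202
vertex 0.812 0.101 2.074
vertex 0.607 0.396 2.436
endloop
endfacet
facet normal 0.152 0.673 0.724
outer loop
vertex 0.848 0.593 2.202
vertex 0.607 0.396 2.436
vertex 1.608 -0.121 2.706
endloop
endfacet
facet normal -0.766 0.212 -0.607
outer loop
vertex 0.607 0.396 2.436
vertex 0.812 0.101 2.074
vertex 0.486 0.025 2.459
endloop
endfacet
facet normal -0.198 0.125 0.972
outer loop
vertex 0.607 0.396 2.436
vertex 0.486 0.025 2.459
vertex 1.608 -0.121 2.706
endloop
endfacet
facet normal -0.766 0.213 -0.606
outer loop
vertex 0.486 0.025 2.459
vertex 0.812 0.101 2.074
vertex 0.556 -0.301 2.256
endloop
endfacet
facet normal -0.247 -0.550 0.798
outer loop
vertex 0.486 0.025 2.459
vertex 0.556 -0.301 2.256
vertex 1.608 -0.121 2.706
endloop
endfacet
facet normal -0.766 0.214 -0.606
outer loop
vertex 0.556 -0.301 2.256
vertex 0.812 0.101 2.074
vertex 0.776 -0.391 1.946
endloop
endfacet
facet normal 0.034 -0.953 0.301
outer loop
vertex 0.556 -0.301 2.256
vertex 0.776 -0.391 1.946
vertex 1.608 -0.121 2.706
endloop
endfacet
facet normal -0.764 0.214 -0.609
outer loop
vertex 0.776 -0.391 1.946
vertex 0.812 0.101 2.074
vertex 1.018 -0.194 1.712
endloop
endfacet
facet normal 0.478 -0.850 -0.221
outer loop
vertex 0.776 -0.391 1.946
vertex 1.018 -0.194 1.712
vertex 1.608 -0.121 2.706
endloop
endfacet
facet normal -0.764 0.213 -0.609
outer loop
vertex 1.018 -0.194 1.712
vertex 0.812 0.101 2.074
vertex 1.139 0.177 1.69
endloop
endfacet
facet normal 0.830 -0.299 -0.471
outer loop
vertex 1.018 -0.194 1.712
vertex 1.139 0.177 1.69
vertex 1.608 -0.121 2.706
endloop
endfacet
facet normal -0.764 0.211 -0.609
outer loop
vertex 1.139 0.177 1.69
vertex 0.812 0.101 2.074
vertex 1.068 0.503 1.892
endloop
endfacet
facet normal 0.879 0.375 -0.296
outer loop
vertex 1.139 0.177 1.69
vertex 1.068 0.503 1.892
vertex 1.608 -0.121 2.706
endloop
endfacet

endsolid


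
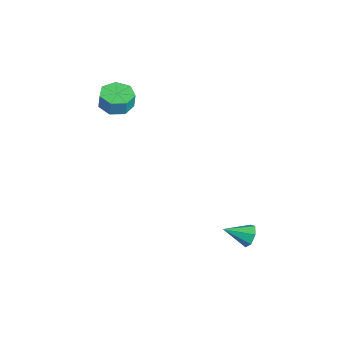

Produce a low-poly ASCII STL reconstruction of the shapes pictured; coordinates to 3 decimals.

solid 
facet normal 0.278 0.855 -0.437
outer loop
vertex 4.435 3.078 -3.503
vertex 3.896 2.957 -4.082
vertex 3.804 3.342 -3.387
endloop
endfacet
facet normal 0.177 -0.010 0.984
outer loop
vertex 4.435 3.078 -3.503
vertex 3.804 3.342 -3.387
vertex 3.424 1.503 -3.338
endloop
endfacet
facet normal 0.279 0.855 -0.437
outer loop
vertex 3.804 3.342 -3.387
vertex 3.896 2.957 -4.082
vertex 3.242 3.317 -3.795
endloop
endfacet
facet normal -0.586 0.142 0.798
outer loop
vertex 3.804 3.342 -3.387
vertex 3.242 3.317 -3.795
vertex 3.424 1.503 -3.338
endloop
endfacet
facet normal 0.278 0.855 -0.438
outer loop
vertex 3.242 3.317 -3.795
vertex 3.896 2.957 -4.082
vertex 3.173 3.02 -4.418
endloop
endfacet
facet normal -0.988 -0.064 0.140
outer loop
vertex 3.242 3.317 -3.795
vertex 3.173 3.02 -4.418
vertex 3.424 1.503 -3.338
endloop
endfacet
facet normal 0.278 0.856 -0.437
outer loop
vertex 3.173 3.02 -4.418
vertex 3.896 2.957 -4.082
vertex 3.649 2.676 -4.789
endloop
endfacet
facet normal -0.728 -0.473 -0.496
outer loop
vertex 3.173 3.02 -4.418
vertex 3.649 2.676 -4.789
vertex 3.424 1.503 -3.338
endloop
endfacet
facet normal 0.279 0.855 -0.437
outer loop
vertex 3.649 2.676 -4.789
vertex 3.896 2.957 -4.082
vertex 4.311 2.543 -4.627
endloop
endfacet
facet normal -0.002 -0.777 -0.629
outer loop
vertex 3.649 2.676 -4.789
vertex 4.311 2.543 -4.627
vertex 3.424 1.503 -3.338
endloop
endfacet
facet normal 0.278 0.855 -0.438
outer loop
vertex 4.311 2.543 -4.627
vertex 3.896 2.957 -4.082
vertex 4.661 2.722 -4.055
endloop
endfacet
facet normal 0.644 -0.748 -0.160
outer loop
vertex 4.311 2.543 -4.627
vertex 4.661 2.722 -4.055
vertex 3.424 1.503 -3.338
endloop
endfacet
facet normal 0.278 0.855 -0.438
outer loop
vertex 4.661 2.722 -4.055
vertex 3.896 2.957 -4.082
vertex 4.435 3.078 -3.503
endloop
endfacet
facet normal 0.724 -0.406 0.558
outer loop
vertex 4.661 2.722 -4.055
vertex 4.435 3.078 -3.503
vertex 3.424 1.503 -3.338
endloop
endfacet
facet normal -0.129 -0.041 -0.991
outer loop
vertex -2.935 -1.956 3.068
vertex -3.969 -2.142 3.21
vertex -3.473 -1.211 3.107
endloop
endfacet
facet normal 0.801 0.585 -0.128
outer loop
vertex -2.935 -1.956 3.068
vertex -3.473 -1.211 3.107
vertex -2.797 -1.912 4.129
endloop
endfacet
facet normal 0.801 0.585 -0.129
outer loop
vertex -2.797 -1.912 4.129
vertex -3.473 -1.211 3.107
vertex -3.335 -1.167 4.167
endloop
endfacet
facet normal 0.128 0.042 0.991
outer loop
vertex -2.797 -1.912 4.129
vertex -3.335 -1.167 4.167
vertex -3.831 -2.098 4.27
endloop
endfacet
facet normal -0.128 -0.041 -0.991
outer loop
vertex -3.473 -1.211 3.107
vertex -3.969 -2.142 3.21
vertex -4.384 -1.167 3.223
endloop
endfacet
facet normal 0.042 0.998 -0.047
outer loop
vertex -3.473 -1.211 3.107
vertex -4.384 -1.167 3.223
vertex -3.335 -1.167 4.167
endloop
endfacet
facet normal 0.042 0.998 -0.047
outer loop
vertex -3.335 -1.167 4.167
vertex -4.384 -1.167 3.223
vertex -4.247 -1.123 4.283
endloop
endfacet
facet normal 0.128 0.041 0.991
outer loop
vertex -3.335 -1.167 4.167
vertex -4.247 -1.123 4.283
vertex -3.831 -2.098 4.27
endloop
endfacet
facet normal -0.128 -0.041 -0.991
outer loop
vertex -4.384 -1.167 3.223
vertex -3.969 -2.142 3.21
vertex -4.983 -1.857 3.329
endloop
endfacet
facet normal -0.748 0.660 0.069
outer loop
vertex -4.384 -1.167 3.223
vertex -4.983 -1.857 3.329
vertex -4.247 -1.123 4.283
endloop
endfacet
facet normal -0.748 0.660 0.070
outer loop
vertex -4.247 -1.123 4.283
vertex -4.983 -1.857 3.329
vertex -4.845 -1.813 4.39
endloop
endfacet
facet normal 0.129 0.042 0.991
outer loop
vertex -4.247 -1.123 4.283
vertex -4.845 -1.813 4.39
vertex -3.831 -2.098 4.27
endloop
endfacet
facet normal -0.128 -0.042 -0.991
outer loop
vertex -4.983 -1.857 3.329
vertex -3.969 -2.142 3.21
vertex -4.818 -2.762 3.346
endloop
endfacet
facet normal -0.975 -0.175 0.134
outer loop
vertex -4.983 -1.857 3.329
vertex -4.818 -2.762 3.346
vertex -4.845 -1.813 4.39
endloop
endfacet
facet normal -0.975 -0.175 0.134
outer loop
vertex -4.845 -1.813 4.39
vertex -4.818 -2.762 3.346
vertex -4.68 -2.718 4.406
endloop
endfacet
facet normal 0.129 0.041 0.991
outer loop
vertex -4.845 -1.813 4.39
vertex -4.68 -2.718 4.406
vertex -3.831 -2.098 4.27
endloop
endfacet
facet normal -0.128 -0.041 -0.991
outer loop
vertex -4.818 -2.762 3.346
vertex -3.969 -2.142 3.21
vertex -4.013 -3.2 3.26
endloop
endfacet
facet normal -0.468 -0.879 0.097
outer loop
vertex -4.818 -2.762 3.346
vertex -4.013 -3.2 3.26
vertex -4.68 -2.718 4.406
endloop
endfacet
facet normal -0.468 -0.878 0.097
outer loop
vertex -4.68 -2.718 4.406
vertex -4.013 -3.2 3.26
vertex -3.876 -3.156 4.32
endloop
endfacet
facet normal 0.129 0.041 0.991
outer loop
vertex -4.68 -2.718 4.406
vertex -3.876 -3.156 4.32
vertex -3.831 -2.098 4.27
endloop
endfacet
facet normal -0.129 -0.041 -0.991
outer loop
vertex -4.013 -3.2 3.26
vertex -3.969 -2.142 3.21
vertex -3.175 -2.841 3.136
endloop
endfacet
facet normal 0.392 -0.920 -0.013
outer loop
vertex -4.013 -3.2 3.26
vertex -3.175 -2.841 3.136
vertex -3.876 -3.156 4.32
endloop
endfacet
facet normal 0.392 -0.920 -0.012
outer loop
vertex -3.876 -3.156 4.32
vertex -3.175 -2.841 3.136
vertex -3.038 -2.797 4.197
endloop
endfacet
facet normal 0.128 0.041 0.991
outer loop
vertex -3.876 -3.156 4.32
vertex -3.038 -2.797 4.197
vertex -3.831 -2.098 4.27
endloop
endfacet
facet normal -0.129 -0.041 -0.991
outer loop
vertex -3.175 -2.841 3.136
vertex -3.969 -2.142 3.21
vertex -2.935 -1.956 3.068
endloop
endfacet
facet normal 0.957 -0.268 -0.112
outer loop
vertex -3.175 -2.841 3.136
vertex -2.935 -1.956 3.068
vertex -3.038 -2.797 4.197
endloop
endfacet
facet normal 0.956 -0.269 -0.113
outer loop
vertex -3.038 -2.797 4.197
vertex -2.935 -1.956 3.068
vertex -2.797 -1.912 4.129
endloop
endfacet
facet normal 0.128 0.041 0.991
outer loop
vertex -3.038 -2.797 4.197
vertex -2.797 -1.912 4.129
vertex -3.831 -2.098 4.27
endloop
endfacet

endsolid


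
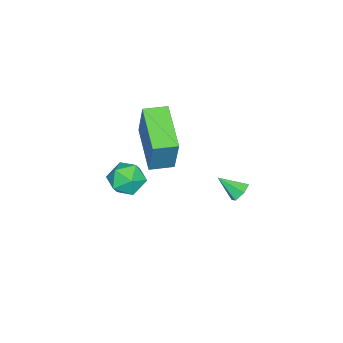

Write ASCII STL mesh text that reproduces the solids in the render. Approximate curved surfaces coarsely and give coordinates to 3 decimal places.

solid 
facet normal -0.664 0.683 -0.306
outer loop
vertex -1.155 -2.737 -0.6
vertex -1.634 -2.876 0.129
vertex -1.001 -2.261 0.128
endloop
endfacet
facet normal -0.011 0.838 -0.546
outer loop
vertex -1.155 -2.737 -0.6
vertex -1.001 -2.261 0.128
vertex -0.325 -2.565 -0.352
endloop
endfacet
facet normal 0.220 0.284 -0.933
outer loop
vertex -1.155 -2.737 -0.6
vertex -0.325 -2.565 -0.352
vertex -0.54 -3.369 -0.647
endloop
endfacet
facet normal -0.291 -0.214 -0.932
outer loop
vertex -1.155 -2.737 -0.6
vertex -0.54 -3.369 -0.647
vertex -1.349 -3.562 -0.35
endloop
endfacet
facet normal -0.838 0.032 -0.545
outer loop
vertex -1.155 -2.737 -0.6
vertex -1.349 -3.562 -0.35
vertex -1.634 -2.876 0.129
endloop
endfacet
facet normal 0.421 0.907 0.018
outer loop
vertex -0.325 -2.565 -0.352
vertex -1.001 -2.261 0.128
vertex -0.291 -2.598 0.53
endloop
endfacet
facet normal -0.636 0.655 0.407
outer loop
vertex -1.001 -2.261 0.128
vertex -1.634 -2.876 0.129
vertex -1.1 -2.791 0.827
endloop
endfacet
facet normal -0.918 -0.396 0.021
outer loop
vertex -1.634 -2.876 0.129
vertex -1.349 -3.562 -0.35
vertex -1.315 -3.595 0.532
endloop
endfacet
facet normal -0.033 -0.794 -0.607
outer loop
vertex -1.349 -3.562 -0.35
vertex -0.54 -3.369 -0.647
vertex -0.639 -3.899 0.052
endloop
endfacet
facet normal 0.794 0.011 -0.608
outer loop
vertex -0.54 -3.369 -0.647
vertex -0.325 -2.565 -0.352
vertex -0.006 -3.284 0.051
endloop
endfacet
facet normal 0.291 0.214 0.932
outer loop
vertex -0.485 -3.423 0.78
vertex -0.291 -2.598 0.53
vertex -1.1 -2.791 0.827
endloop
endfacet
facet normal -0.220 -0.284 0.933
outer loop
vertex -0.485 -3.423 0.78
vertex -1.1 -2.791 0.827
vertex -1.315 -3.595 0.532
endloop
endfacet
facet normal 0.011 -0.838 0.546
outer loop
vertex -0.485 -3.423 0.78
vertex -1.315 -3.595 0.532
vertex -0.639 -3.899 0.052
endloop
endfacet
facet normal 0.664 -0.683 0.306
outer loop
vertex -0.485 -3.423 0.78
vertex -0.639 -3.899 0.052
vertex -0.006 -3.284 0.051
endloop
endfacet
facet normal 0.838 -0.032 0.545
outer loop
vertex -0.485 -3.423 0.78
vertex -0.006 -3.284 0.051
vertex -0.291 -2.598 0.53
endloop
endfacet
facet normal 0.033 0.794 0.607
outer loop
vertex -1.1 -2.791 0.827
vertex -0.291 -2.598 0.53
vertex -1.001 -2.261 0.128
endloop
endfacet
facet normal -0.794 -0.011 0.608
outer loop
vertex -1.315 -3.595 0.532
vertex -1.1 -2.791 0.827
vertex -1.634 -2.876 0.129
endloop
endfacet
facet normal -0.421 -0.907 -0.018
outer loop
vertex -0.639 -3.899 0.052
vertex -1.315 -3.595 0.532
vertex -1.349 -3.562 -0.35
endloop
endfacet
facet normal 0.636 -0.655 -0.407
outer loop
vertex -0.006 -3.284 0.051
vertex -0.639 -3.899 0.052
vertex -0.54 -3.369 -0.647
endloop
endfacet
facet normal 0.918 0.396 -0.021
outer loop
vertex -0.291 -2.598 0.53
vertex -0.006 -3.284 0.051
vertex -0.325 -2.565 -0.352
endloop
endfacet
facet normal -0.107 0.800 -0.590
outer loop
vertex 0.765 2.572 2.651
vertex 0.471 2.3 2.335
vertex 0.26 2.557 2.722
endloop
endfacet
facet normal 0.127 0.258 0.958
outer loop
vertex 0.765 2.572 2.651
vertex 0.26 2.557 2.722
vertex 0.589 1.42 2.985
endloop
endfacet
facet normal -0.108 0.800 -0.590
outer loop
vertex 0.26 2.557 2.722
vertex 0.471 2.3 2.335
vertex -0.034 2.284 2.406
endloop
endfacet
facet normal -0.712 -0.044 0.701
outer loop
vertex 0.26 2.557 2.722
vertex -0.034 2.284 2.406
vertex 0.589 1.42 2.985
endloop
endfacet
facet normal -0.108 0.799 -0.591
outer loop
vertex -0.034 2.284 2.406
vertex 0.471 2.3 2.335
vertex 0.177 2.027 2.02
endloop
endfacet
facet normal -0.799 -0.601 -0.037
outer loop
vertex -0.034 2.284 2.406
vertex 0.177 2.027 2.02
vertex 0.589 1.42 2.985
endloop
endfacet
facet normal -0.108 0.799 -0.591
outer loop
vertex 0.177 2.027 2.02
vertex 0.471 2.3 2.335
vertex 0.682 2.043 1.949
endloop
endfacet
facet normal -0.046 -0.854 -0.518
outer loop
vertex 0.177 2.027 2.02
vertex 0.682 2.043 1.949
vertex 0.589 1.42 2.985
endloop
endfacet
facet normal -0.107 0.800 -0.591
outer loop
vertex 0.682 2.043 1.949
vertex 0.471 2.3 2.335
vertex 0.976 2.315 2.264
endloop
endfacet
facet normal 0.791 -0.553 -0.261
outer loop
vertex 0.682 2.043 1.949
vertex 0.976 2.315 2.264
vertex 0.589 1.42 2.985
endloop
endfacet
facet normal -0.107 0.800 -0.590
outer loop
vertex 0.976 2.315 2.264
vertex 0.471 2.3 2.335
vertex 0.765 2.572 2.651
endloop
endfacet
facet normal 0.879 0.004 0.477
outer loop
vertex 0.976 2.315 2.264
vertex 0.765 2.572 2.651
vertex 0.589 1.42 2.985
endloop
endfacet
facet normal -0.758 -0.550 0.349
outer loop
vertex -0.446 -2.165 5.041
vertex -1.044 -1.351 5.025
vertex -0.983 -2.596 3.196
endloop
endfacet
facet normal 0.592 -0.806 0.016
outer loop
vertex 0.624 -1.429 2.455
vertex -0.446 -2.165 5.041
vertex -0.983 -2.596 3.196
endloop
endfacet
facet normal -0.758 -0.550 0.349
outer loop
vertex -0.983 -2.596 3.196
vertex -1.044 -1.351 5.025
vertex -1.581 -1.782 3.18
endloop
endfacet
facet normal -0.273 -0.219 -0.937
outer loop
vertex -1.581 -1.782 3.18
vertex 0.624 -1.429 2.455
vertex -0.983 -2.596 3.196
endloop
endfacet
facet normal 0.273 0.219 0.937
outer loop
vertex -0.446 -2.165 5.041
vertex 0.563 -0.184 4.284
vertex -1.044 -1.351 5.025
endloop
endfacet
facet normal 0.592 -0.806 0.016
outer loop
vertex 1.161 -0.998 4.3
vertex -0.446 -2.165 5.041
vertex 0.624 -1.429 2.455
endloop
endfacet
facet normal 0.273 0.219 0.937
outer loop
vertex 1.161 -0.998 4.3
vertex 0.563 -0.184 4.284
vertex -0.446 -2.165 5.041
endloop
endfacet
facet normal -0.592 0.806 -0.016
outer loop
vertex -1.044 -1.351 5.025
vertex 0.563 -0.184 4.284
vertex -1.581 -1.782 3.18
endloop
endfacet
facet normal -0.273 -0.219 -0.937
outer loop
vertex 0.026 -0.615 2.439
vertex 0.624 -1.429 2.455
vertex -1.581 -1.782 3.18
endloop
endfacet
facet normal -0.592 0.806 -0.016
outer loop
vertex -1.581 -1.782 3.18
vertex 0.563 -0.184 4.284
vertex 0.026 -0.615 2.439
endloop
endfacet
facet normal 0.758 0.550 -0.349
outer loop
vertex 0.026 -0.615 2.439
vertex 1.161 -0.998 4.3
vertex 0.624 -1.429 2.455
endloop
endfacet
facet normal 0.758 0.550 -0.349
outer loop
vertex 0.563 -0.184 4.284
vertex 1.161 -0.998 4.3
vertex 0.026 -0.615 2.439
endloop
endfacet

endsolid


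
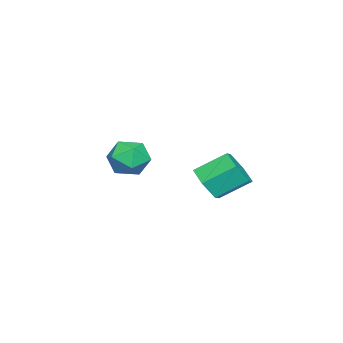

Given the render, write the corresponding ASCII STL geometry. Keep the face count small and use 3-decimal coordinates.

solid 
facet normal 0.387 -0.742 -0.547
outer loop
vertex 4.087 2.405 -0.937
vertex 3.327 2.269 -1.291
vertex 3.87 2.816 -1.649
endloop
endfacet
facet normal 0.886 0.463 -0.003
outer loop
vertex 4.087 2.405 -0.937
vertex 3.87 2.816 -1.649
vertex 3.534 3.467 -0.156
endloop
endfacet
facet normal 0.886 0.463 -0.003
outer loop
vertex 3.534 3.467 -0.156
vertex 3.87 2.816 -1.649
vertex 3.317 3.878 -0.867
endloop
endfacet
facet normal -0.386 0.742 0.547
outer loop
vertex 3.534 3.467 -0.156
vertex 3.317 3.878 -0.867
vertex 2.773 3.331 -0.509
endloop
endfacet
facet normal 0.387 -0.742 -0.547
outer loop
vertex 3.87 2.816 -1.649
vertex 3.327 2.269 -1.291
vertex 3.109 2.68 -2.003
endloop
endfacet
facet normal 0.222 0.650 -0.727
outer loop
vertex 3.87 2.816 -1.649
vertex 3.109 2.68 -2.003
vertex 3.317 3.878 -0.867
endloop
endfacet
facet normal 0.222 0.650 -0.727
outer loop
vertex 3.317 3.878 -0.867
vertex 3.109 2.68 -2.003
vertex 2.556 3.742 -1.221
endloop
endfacet
facet normal -0.387 0.743 0.547
outer loop
vertex 3.317 3.878 -0.867
vertex 2.556 3.742 -1.221
vertex 2.773 3.331 -0.509
endloop
endfacet
facet normal 0.386 -0.743 -0.547
outer loop
vertex 3.109 2.68 -2.003
vertex 3.327 2.269 -1.291
vertex 2.566 2.133 -1.644
endloop
endfacet
facet normal -0.665 0.186 -0.723
outer loop
vertex 3.109 2.68 -2.003
vertex 2.566 2.133 -1.644
vertex 2.556 3.742 -1.221
endloop
endfacet
facet normal -0.665 0.186 -0.724
outer loop
vertex 2.556 3.742 -1.221
vertex 2.566 2.133 -1.644
vertex 2.013 3.195 -0.863
endloop
endfacet
facet normal -0.387 0.742 0.547
outer loop
vertex 2.556 3.742 -1.221
vertex 2.013 3.195 -0.863
vertex 2.773 3.331 -0.509
endloop
endfacet
facet normal 0.386 -0.742 -0.547
outer loop
vertex 2.566 2.133 -1.644
vertex 3.327 2.269 -1.291
vertex 2.783 1.722 -0.933
endloop
endfacet
facet normal -0.886 -0.463 0.003
outer loop
vertex 2.566 2.133 -1.644
vertex 2.783 1.722 -0.933
vertex 2.013 3.195 -0.863
endloop
endfacet
facet normal -0.886 -0.463 0.003
outer loop
vertex 2.013 3.195 -0.863
vertex 2.783 1.722 -0.933
vertex 2.23 2.784 -0.151
endloop
endfacet
facet normal -0.387 0.742 0.547
outer loop
vertex 2.013 3.195 -0.863
vertex 2.23 2.784 -0.151
vertex 2.773 3.331 -0.509
endloop
endfacet
facet normal 0.387 -0.743 -0.547
outer loop
vertex 2.783 1.722 -0.933
vertex 3.327 2.269 -1.291
vertex 3.544 1.858 -0.579
endloop
endfacet
facet normal -0.222 -0.650 0.727
outer loop
vertex 2.783 1.722 -0.933
vertex 3.544 1.858 -0.579
vertex 2.23 2.784 -0.151
endloop
endfacet
facet normal -0.222 -0.650 0.727
outer loop
vertex 2.23 2.784 -0.151
vertex 3.544 1.858 -0.579
vertex 2.991 2.92 0.203
endloop
endfacet
facet normal -0.387 0.742 0.547
outer loop
vertex 2.23 2.784 -0.151
vertex 2.991 2.92 0.203
vertex 2.773 3.331 -0.509
endloop
endfacet
facet normal 0.387 -0.742 -0.547
outer loop
vertex 3.544 1.858 -0.579
vertex 3.327 2.269 -1.291
vertex 4.087 2.405 -0.937
endloop
endfacet
facet normal 0.665 -0.186 0.723
outer loop
vertex 3.544 1.858 -0.579
vertex 4.087 2.405 -0.937
vertex 2.991 2.92 0.203
endloop
endfacet
facet normal 0.665 -0.186 0.723
outer loop
vertex 2.991 2.92 0.203
vertex 4.087 2.405 -0.937
vertex 3.534 3.467 -0.156
endloop
endfacet
facet normal -0.386 0.743 0.547
outer loop
vertex 2.991 2.92 0.203
vertex 3.534 3.467 -0.156
vertex 2.773 3.331 -0.509
endloop
endfacet
facet normal -0.962 0.116 0.246
outer loop
vertex 1.255 -0.933 -1.298
vertex 1.274 -1.739 -0.844
vertex 1.482 -0.954 -0.401
endloop
endfacet
facet normal -0.638 0.749 0.179
outer loop
vertex 1.255 -0.933 -1.298
vertex 1.482 -0.954 -0.401
vertex 1.954 -0.413 -0.985
endloop
endfacet
facet normal -0.374 0.793 -0.482
outer loop
vertex 1.255 -0.933 -1.298
vertex 1.954 -0.413 -0.985
vertex 2.036 -0.863 -1.789
endloop
endfacet
facet normal -0.535 0.186 -0.824
outer loop
vertex 1.255 -0.933 -1.298
vertex 2.036 -0.863 -1.789
vertex 1.616 -1.683 -1.702
endloop
endfacet
facet normal -0.898 -0.231 -0.373
outer loop
vertex 1.255 -0.933 -1.298
vertex 1.616 -1.683 -1.702
vertex 1.274 -1.739 -0.844
endloop
endfacet
facet normal -0.091 0.766 0.636
outer loop
vertex 1.954 -0.413 -0.985
vertex 1.482 -0.954 -0.401
vertex 2.404 -0.897 -0.338
endloop
endfacet
facet normal -0.615 -0.258 0.745
outer loop
vertex 1.482 -0.954 -0.401
vertex 1.274 -1.739 -0.844
vertex 1.984 -1.717 -0.251
endloop
endfacet
facet normal -0.512 -0.820 -0.257
outer loop
vertex 1.274 -1.739 -0.844
vertex 1.616 -1.683 -1.702
vertex 2.066 -2.167 -1.055
endloop
endfacet
facet normal 0.076 -0.144 -0.987
outer loop
vertex 1.616 -1.683 -1.702
vertex 2.036 -0.863 -1.789
vertex 2.538 -1.626 -1.639
endloop
endfacet
facet normal 0.336 0.836 -0.434
outer loop
vertex 2.036 -0.863 -1.789
vertex 1.954 -0.413 -0.985
vertex 2.746 -0.841 -1.196
endloop
endfacet
facet normal 0.535 -0.186 0.824
outer loop
vertex 2.765 -1.647 -0.742
vertex 2.404 -0.897 -0.338
vertex 1.984 -1.717 -0.251
endloop
endfacet
facet normal 0.374 -0.793 0.482
outer loop
vertex 2.765 -1.647 -0.742
vertex 1.984 -1.717 -0.251
vertex 2.066 -2.167 -1.055
endloop
endfacet
facet normal 0.638 -0.749 -0.179
outer loop
vertex 2.765 -1.647 -0.742
vertex 2.066 -2.167 -1.055
vertex 2.538 -1.626 -1.639
endloop
endfacet
facet normal 0.962 -0.116 -0.246
outer loop
vertex 2.765 -1.647 -0.742
vertex 2.538 -1.626 -1.639
vertex 2.746 -0.841 -1.196
endloop
endfacet
facet normal 0.898 0.231 0.373
outer loop
vertex 2.765 -1.647 -0.742
vertex 2.746 -0.841 -1.196
vertex 2.404 -0.897 -0.338
endloop
endfacet
facet normal -0.076 0.144 0.987
outer loop
vertex 1.984 -1.717 -0.251
vertex 2.404 -0.897 -0.338
vertex 1.482 -0.954 -0.401
endloop
endfacet
facet normal -0.336 -0.836 0.434
outer loop
vertex 2.066 -2.167 -1.055
vertex 1.984 -1.717 -0.251
vertex 1.274 -1.739 -0.844
endloop
endfacet
facet normal 0.091 -0.766 -0.636
outer loop
vertex 2.538 -1.626 -1.639
vertex 2.066 -2.167 -1.055
vertex 1.616 -1.683 -1.702
endloop
endfacet
facet normal 0.615 0.258 -0.745
outer loop
vertex 2.746 -0.841 -1.196
vertex 2.538 -1.626 -1.639
vertex 2.036 -0.863 -1.789
endloop
endfacet
facet normal 0.512 0.820 0.257
outer loop
vertex 2.404 -0.897 -0.338
vertex 2.746 -0.841 -1.196
vertex 1.954 -0.413 -0.985
endloop
endfacet

endsolid


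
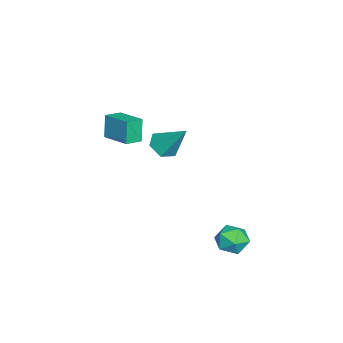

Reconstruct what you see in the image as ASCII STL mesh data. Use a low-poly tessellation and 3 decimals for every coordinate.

solid 
facet normal -0.753 0.624 -0.210
outer loop
vertex -4.601 -3.898 1.732
vertex -3.533 -2.492 2.081
vertex -4.182 -3.866 0.323
endloop
endfacet
facet normal -0.593 -0.781 -0.194
outer loop
vertex -3.407 -4.508 0.539
vertex -4.601 -3.898 1.732
vertex -4.182 -3.866 0.323
endloop
endfacet
facet normal -0.753 0.624 -0.209
outer loop
vertex -4.182 -3.866 0.323
vertex -3.533 -2.492 2.081
vertex -3.114 -2.459 0.673
endloop
endfacet
facet normal 0.285 0.022 -0.958
outer loop
vertex -3.114 -2.459 0.673
vertex -3.407 -4.508 0.539
vertex -4.182 -3.866 0.323
endloop
endfacet
facet normal -0.285 -0.021 0.958
outer loop
vertex -4.601 -3.898 1.732
vertex -2.758 -3.134 2.297
vertex -3.533 -2.492 2.081
endloop
endfacet
facet normal -0.594 -0.781 -0.195
outer loop
vertex -3.826 -4.541 1.947
vertex -4.601 -3.898 1.732
vertex -3.407 -4.508 0.539
endloop
endfacet
facet normal -0.285 -0.022 0.958
outer loop
vertex -3.826 -4.541 1.947
vertex -2.758 -3.134 2.297
vertex -4.601 -3.898 1.732
endloop
endfacet
facet normal 0.593 0.781 0.195
outer loop
vertex -3.533 -2.492 2.081
vertex -2.758 -3.134 2.297
vertex -3.114 -2.459 0.673
endloop
endfacet
facet normal 0.284 0.022 -0.959
outer loop
vertex -2.339 -3.102 0.888
vertex -3.407 -4.508 0.539
vertex -3.114 -2.459 0.673
endloop
endfacet
facet normal 0.594 0.781 0.194
outer loop
vertex -3.114 -2.459 0.673
vertex -2.758 -3.134 2.297
vertex -2.339 -3.102 0.888
endloop
endfacet
facet normal 0.753 -0.624 0.209
outer loop
vertex -2.339 -3.102 0.888
vertex -3.826 -4.541 1.947
vertex -3.407 -4.508 0.539
endloop
endfacet
facet normal 0.753 -0.624 0.210
outer loop
vertex -2.758 -3.134 2.297
vertex -3.826 -4.541 1.947
vertex -2.339 -3.102 0.888
endloop
endfacet
facet normal -0.881 0.350 -0.318
outer loop
vertex 0.836 3.607 -3.695
vertex 0.392 2.788 -3.367
vertex 0.488 3.571 -2.771
endloop
endfacet
facet normal -0.445 0.885 -0.133
outer loop
vertex 0.836 3.607 -3.695
vertex 0.488 3.571 -2.771
vertex 1.367 3.986 -2.952
endloop
endfacet
facet normal 0.145 0.836 -0.530
outer loop
vertex 0.836 3.607 -3.695
vertex 1.367 3.986 -2.952
vertex 1.813 3.46 -3.66
endloop
endfacet
facet normal 0.075 0.270 -0.960
outer loop
vertex 0.836 3.607 -3.695
vertex 1.813 3.46 -3.66
vertex 1.21 2.719 -3.916
endloop
endfacet
facet normal -0.559 -0.029 -0.829
outer loop
vertex 0.836 3.607 -3.695
vertex 1.21 2.719 -3.916
vertex 0.392 2.788 -3.367
endloop
endfacet
facet normal -0.261 0.793 0.550
outer loop
vertex 1.367 3.986 -2.952
vertex 0.488 3.571 -2.771
vertex 1.25 3.401 -2.164
endloop
endfacet
facet normal -0.965 -0.072 0.250
outer loop
vertex 0.488 3.571 -2.771
vertex 0.392 2.788 -3.367
vertex 0.647 2.66 -2.42
endloop
endfacet
facet normal -0.444 -0.687 -0.576
outer loop
vertex 0.392 2.788 -3.367
vertex 1.21 2.719 -3.916
vertex 1.093 2.134 -3.128
endloop
endfacet
facet normal 0.582 -0.202 -0.788
outer loop
vertex 1.21 2.719 -3.916
vertex 1.813 3.46 -3.66
vertex 1.972 2.549 -3.309
endloop
endfacet
facet normal 0.696 0.712 -0.091
outer loop
vertex 1.813 3.46 -3.66
vertex 1.367 3.986 -2.952
vertex 2.068 3.332 -2.713
endloop
endfacet
facet normal -0.075 -0.270 0.960
outer loop
vertex 1.624 2.513 -2.385
vertex 1.25 3.401 -2.164
vertex 0.647 2.66 -2.42
endloop
endfacet
facet normal -0.145 -0.836 0.530
outer loop
vertex 1.624 2.513 -2.385
vertex 0.647 2.66 -2.42
vertex 1.093 2.134 -3.128
endloop
endfacet
facet normal 0.445 -0.885 0.133
outer loop
vertex 1.624 2.513 -2.385
vertex 1.093 2.134 -3.128
vertex 1.972 2.549 -3.309
endloop
endfacet
facet normal 0.881 -0.350 0.318
outer loop
vertex 1.624 2.513 -2.385
vertex 1.972 2.549 -3.309
vertex 2.068 3.332 -2.713
endloop
endfacet
facet normal 0.559 0.029 0.829
outer loop
vertex 1.624 2.513 -2.385
vertex 2.068 3.332 -2.713
vertex 1.25 3.401 -2.164
endloop
endfacet
facet normal -0.582 0.202 0.788
outer loop
vertex 0.647 2.66 -2.42
vertex 1.25 3.401 -2.164
vertex 0.488 3.571 -2.771
endloop
endfacet
facet normal -0.696 -0.712 0.091
outer loop
vertex 1.093 2.134 -3.128
vertex 0.647 2.66 -2.42
vertex 0.392 2.788 -3.367
endloop
endfacet
facet normal 0.261 -0.793 -0.550
outer loop
vertex 1.972 2.549 -3.309
vertex 1.093 2.134 -3.128
vertex 1.21 2.719 -3.916
endloop
endfacet
facet normal 0.965 0.072 -0.250
outer loop
vertex 2.068 3.332 -2.713
vertex 1.972 2.549 -3.309
vertex 1.813 3.46 -3.66
endloop
endfacet
facet normal 0.444 0.687 0.576
outer loop
vertex 1.25 3.401 -2.164
vertex 2.068 3.332 -2.713
vertex 1.367 3.986 -2.952
endloop
endfacet
facet normal -0.280 -0.593 -0.755
outer loop
vertex 0.679 -1.237 3.061
vertex 0.104 -0.626 2.794
vertex 0.928 -0.621 2.484
endloop
endfacet
facet normal 0.958 -0.172 0.230
outer loop
vertex 0.679 -1.237 3.061
vertex 0.928 -0.621 2.484
vertex 0.696 0.626 4.386
endloop
endfacet
facet normal -0.280 -0.593 -0.755
outer loop
vertex 0.928 -0.621 2.484
vertex 0.104 -0.626 2.794
vertex 0.353 -0.01 2.217
endloop
endfacet
facet normal 0.757 0.585 -0.291
outer loop
vertex 0.928 -0.621 2.484
vertex 0.353 -0.01 2.217
vertex 0.696 0.626 4.386
endloop
endfacet
facet normal -0.281 -0.593 -0.754
outer loop
vertex 0.353 -0.01 2.217
vertex 0.104 -0.626 2.794
vertex -0.47 -0.015 2.527
endloop
endfacet
facet normal -0.105 0.959 -0.264
outer loop
vertex 0.353 -0.01 2.217
vertex -0.47 -0.015 2.527
vertex 0.696 0.626 4.386
endloop
endfacet
facet normal -0.281 -0.593 -0.754
outer loop
vertex -0.47 -0.015 2.527
vertex 0.104 -0.626 2.794
vertex -0.719 -0.631 3.104
endloop
endfacet
facet normal -0.767 0.575 0.283
outer loop
vertex -0.47 -0.015 2.527
vertex -0.719 -0.631 3.104
vertex 0.696 0.626 4.386
endloop
endfacet
facet normal -0.281 -0.593 -0.754
outer loop
vertex -0.719 -0.631 3.104
vertex 0.104 -0.626 2.794
vertex -0.145 -1.242 3.371
endloop
endfacet
facet normal -0.567 -0.181 0.804
outer loop
vertex -0.719 -0.631 3.104
vertex -0.145 -1.242 3.371
vertex 0.696 0.626 4.386
endloop
endfacet
facet normal -0.280 -0.593 -0.755
outer loop
vertex -0.145 -1.242 3.371
vertex 0.104 -0.626 2.794
vertex 0.679 -1.237 3.061
endloop
endfacet
facet normal 0.296 -0.555 0.777
outer loop
vertex -0.145 -1.242 3.371
vertex 0.679 -1.237 3.061
vertex 0.696 0.626 4.386
endloop
endfacet

endsolid


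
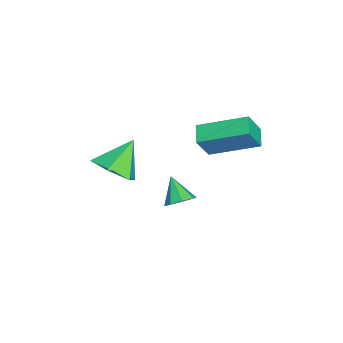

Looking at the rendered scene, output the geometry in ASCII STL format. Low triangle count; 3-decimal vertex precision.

solid 
facet normal 0.569 -0.427 -0.703
outer loop
vertex -0.243 -2.376 0.802
vertex -0.96 -2.292 0.17
vertex -0.317 -1.586 0.262
endloop
endfacet
facet normal 0.442 0.534 0.721
outer loop
vertex -0.243 -2.376 0.802
vertex -0.317 -1.586 0.262
vertex -1.82 -1.648 1.23
endloop
endfacet
facet normal 0.570 -0.427 -0.702
outer loop
vertex -0.317 -1.586 0.262
vertex -0.96 -2.292 0.17
vertex -1.034 -1.502 -0.371
endloop
endfacet
facet normal 0.025 0.994 0.103
outer loop
vertex -0.317 -1.586 0.262
vertex -1.034 -1.502 -0.371
vertex -1.82 -1.648 1.23
endloop
endfacet
facet normal 0.570 -0.427 -0.702
outer loop
vertex -1.034 -1.502 -0.371
vertex -0.96 -2.292 0.17
vertex -1.678 -2.209 -0.463
endloop
endfacet
facet normal -0.692 0.666 -0.279
outer loop
vertex -1.034 -1.502 -0.371
vertex -1.678 -2.209 -0.463
vertex -1.82 -1.648 1.23
endloop
endfacet
facet normal 0.570 -0.426 -0.702
outer loop
vertex -1.678 -2.209 -0.463
vertex -0.96 -2.292 0.17
vertex -1.603 -2.999 0.077
endloop
endfacet
facet normal -0.991 -0.123 -0.042
outer loop
vertex -1.678 -2.209 -0.463
vertex -1.603 -2.999 0.077
vertex -1.82 -1.648 1.23
endloop
endfacet
facet normal 0.570 -0.426 -0.702
outer loop
vertex -1.603 -2.999 0.077
vertex -0.96 -2.292 0.17
vertex -0.886 -3.082 0.71
endloop
endfacet
facet normal -0.575 -0.583 0.575
outer loop
vertex -1.603 -2.999 0.077
vertex -0.886 -3.082 0.71
vertex -1.82 -1.648 1.23
endloop
endfacet
facet normal 0.569 -0.427 -0.703
outer loop
vertex -0.886 -3.082 0.71
vertex -0.96 -2.292 0.17
vertex -0.243 -2.376 0.802
endloop
endfacet
facet normal 0.142 -0.254 0.957
outer loop
vertex -0.886 -3.082 0.71
vertex -0.243 -2.376 0.802
vertex -1.82 -1.648 1.23
endloop
endfacet
facet normal 0.626 0.383 -0.679
outer loop
vertex -1.083 0.208 -1.447
vertex -1.497 0.092 -1.894
vertex -1.381 0.571 -1.517
endloop
endfacet
facet normal 0.138 0.295 0.945
outer loop
vertex -1.083 0.208 -1.447
vertex -1.381 0.571 -1.517
vertex -2.223 -0.352 -1.106
endloop
endfacet
facet normal 0.627 0.382 -0.679
outer loop
vertex -1.381 0.571 -1.517
vertex -1.497 0.092 -1.894
vertex -1.746 0.653 -1.808
endloop
endfacet
facet normal -0.383 0.644 0.662
outer loop
vertex -1.381 0.571 -1.517
vertex -1.746 0.653 -1.808
vertex -2.223 -0.352 -1.106
endloop
endfacet
facet normal 0.626 0.382 -0.680
outer loop
vertex -1.746 0.653 -1.808
vertex -1.497 0.092 -1.894
vertex -1.966 0.407 -2.149
endloop
endfacet
facet normal -0.839 0.516 0.169
outer loop
vertex -1.746 0.653 -1.808
vertex -1.966 0.407 -2.149
vertex -2.223 -0.352 -1.106
endloop
endfacet
facet normal 0.626 0.383 -0.679
outer loop
vertex -1.966 0.407 -2.149
vertex -1.497 0.092 -1.894
vertex -1.911 -0.024 -2.341
endloop
endfacet
facet normal -0.969 -0.013 -0.248
outer loop
vertex -1.966 0.407 -2.149
vertex -1.911 -0.024 -2.341
vertex -2.223 -0.352 -1.106
endloop
endfacet
facet normal 0.626 0.383 -0.679
outer loop
vertex -1.911 -0.024 -2.341
vertex -1.497 0.092 -1.894
vertex -1.613 -0.387 -2.271
endloop
endfacet
facet normal -0.692 -0.635 -0.343
outer loop
vertex -1.911 -0.024 -2.341
vertex -1.613 -0.387 -2.271
vertex -2.223 -0.352 -1.106
endloop
endfacet
facet normal 0.626 0.383 -0.679
outer loop
vertex -1.613 -0.387 -2.271
vertex -1.497 0.092 -1.894
vertex -1.247 -0.469 -1.98
endloop
endfacet
facet normal -0.172 -0.983 -0.061
outer loop
vertex -1.613 -0.387 -2.271
vertex -1.247 -0.469 -1.98
vertex -2.223 -0.352 -1.106
endloop
endfacet
facet normal 0.626 0.383 -0.679
outer loop
vertex -1.247 -0.469 -1.98
vertex -1.497 0.092 -1.894
vertex -1.028 -0.223 -1.639
endloop
endfacet
facet normal 0.286 -0.855 0.433
outer loop
vertex -1.247 -0.469 -1.98
vertex -1.028 -0.223 -1.639
vertex -2.223 -0.352 -1.106
endloop
endfacet
facet normal 0.626 0.383 -0.679
outer loop
vertex -1.028 -0.223 -1.639
vertex -1.497 0.092 -1.894
vertex -1.083 0.208 -1.447
endloop
endfacet
facet normal 0.414 -0.326 0.850
outer loop
vertex -1.028 -0.223 -1.639
vertex -1.083 0.208 -1.447
vertex -2.223 -0.352 -1.106
endloop
endfacet
facet normal -0.371 0.341 -0.864
outer loop
vertex -2.658 2.851 1.597
vertex -1.888 2.947 1.304
vertex -2.7 0.967 0.87
endloop
endfacet
facet normal -0.929 -0.115 0.352
outer loop
vertex -2.252 0.553 1.916
vertex -2.658 2.851 1.597
vertex -2.7 0.967 0.87
endloop
endfacet
facet normal -0.369 0.341 -0.864
outer loop
vertex -2.7 0.967 0.87
vertex -1.888 2.947 1.304
vertex -1.929 1.062 0.578
endloop
endfacet
facet normal -0.021 -0.933 -0.360
outer loop
vertex -1.929 1.062 0.578
vertex -2.252 0.553 1.916
vertex -2.7 0.967 0.87
endloop
endfacet
facet normal 0.021 0.933 0.360
outer loop
vertex -2.658 2.851 1.597
vertex -1.44 2.533 2.35
vertex -1.888 2.947 1.304
endloop
endfacet
facet normal -0.929 -0.115 0.352
outer loop
vertex -2.211 2.438 2.642
vertex -2.658 2.851 1.597
vertex -2.252 0.553 1.916
endloop
endfacet
facet normal 0.021 0.933 0.360
outer loop
vertex -2.211 2.438 2.642
vertex -1.44 2.533 2.35
vertex -2.658 2.851 1.597
endloop
endfacet
facet normal 0.929 0.115 -0.352
outer loop
vertex -1.888 2.947 1.304
vertex -1.44 2.533 2.35
vertex -1.929 1.062 0.578
endloop
endfacet
facet normal -0.021 -0.933 -0.360
outer loop
vertex -1.482 0.649 1.623
vertex -2.252 0.553 1.916
vertex -1.929 1.062 0.578
endloop
endfacet
facet normal 0.929 0.115 -0.352
outer loop
vertex -1.929 1.062 0.578
vertex -1.44 2.533 2.35
vertex -1.482 0.649 1.623
endloop
endfacet
facet normal 0.371 -0.341 0.864
outer loop
vertex -1.482 0.649 1.623
vertex -2.211 2.438 2.642
vertex -2.252 0.553 1.916
endloop
endfacet
facet normal 0.369 -0.342 0.864
outer loop
vertex -1.44 2.533 2.35
vertex -2.211 2.438 2.642
vertex -1.482 0.649 1.623
endloop
endfacet

endsolid
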